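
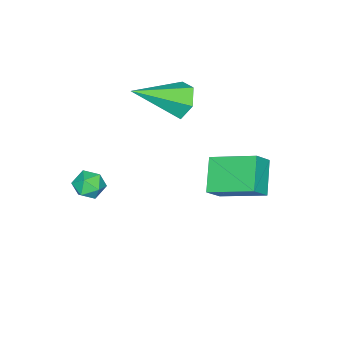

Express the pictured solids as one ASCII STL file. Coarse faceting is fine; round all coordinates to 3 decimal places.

solid 
facet normal -0.680 0.550 -0.485
outer loop
vertex -2.401 -2.411 -0.05
vertex -2.625 -2.056 0.667
vertex -2.023 -1.718 0.206
endloop
endfacet
facet normal 0.760 -0.184 -0.624
outer loop
vertex -2.401 -2.411 -0.05
vertex -2.023 -1.718 0.206
vertex -1.155 -3.244 1.713
endloop
endfacet
facet normal -0.680 0.550 -0.485
outer loop
vertex -2.023 -1.718 0.206
vertex -2.625 -2.056 0.667
vertex -2.247 -1.363 0.922
endloop
endfacet
facet normal 0.861 0.508 0.018
outer loop
vertex -2.023 -1.718 0.206
vertex -2.247 -1.363 0.922
vertex -1.155 -3.244 1.713
endloop
endfacet
facet normal -0.681 0.550 -0.484
outer loop
vertex -2.247 -1.363 0.922
vertex -2.625 -2.056 0.667
vertex -2.848 -1.701 1.383
endloop
endfacet
facet normal 0.318 0.518 0.794
outer loop
vertex -2.247 -1.363 0.922
vertex -2.848 -1.701 1.383
vertex -1.155 -3.244 1.713
endloop
endfacet
facet normal -0.680 0.550 -0.485
outer loop
vertex -2.848 -1.701 1.383
vertex -2.625 -2.056 0.667
vertex -3.227 -2.395 1.127
endloop
endfacet
facet normal -0.330 -0.163 0.930
outer loop
vertex -2.848 -1.701 1.383
vertex -3.227 -2.395 1.127
vertex -1.155 -3.244 1.713
endloop
endfacet
facet normal -0.680 0.549 -0.485
outer loop
vertex -3.227 -2.395 1.127
vertex -2.625 -2.056 0.667
vertex -3.003 -2.75 0.411
endloop
endfacet
facet normal -0.432 -0.855 0.289
outer loop
vertex -3.227 -2.395 1.127
vertex -3.003 -2.75 0.411
vertex -1.155 -3.244 1.713
endloop
endfacet
facet normal -0.681 0.549 -0.485
outer loop
vertex -3.003 -2.75 0.411
vertex -2.625 -2.056 0.667
vertex -2.401 -2.411 -0.05
endloop
endfacet
facet normal 0.113 -0.865 -0.489
outer loop
vertex -3.003 -2.75 0.411
vertex -2.401 -2.411 -0.05
vertex -1.155 -3.244 1.713
endloop
endfacet
facet normal 0.188 0.583 0.790
outer loop
vertex 2.189 -2.382 -0.81
vertex 1.699 -2.663 -0.486
vertex 2.3 -2.911 -0.446
endloop
endfacet
facet normal 0.785 0.454 0.421
outer loop
vertex 2.189 -2.382 -0.81
vertex 2.3 -2.911 -0.446
vertex 2.581 -2.854 -1.032
endloop
endfacet
facet normal 0.685 0.685 -0.247
outer loop
vertex 2.189 -2.382 -0.81
vertex 2.581 -2.854 -1.032
vertex 2.153 -2.571 -1.433
endloop
endfacet
facet normal 0.027 0.956 -0.292
outer loop
vertex 2.189 -2.382 -0.81
vertex 2.153 -2.571 -1.433
vertex 1.608 -2.453 -1.096
endloop
endfacet
facet normal -0.281 0.894 0.350
outer loop
vertex 2.189 -2.382 -0.81
vertex 1.608 -2.453 -1.096
vertex 1.699 -2.663 -0.486
endloop
endfacet
facet normal 0.882 -0.253 0.398
outer loop
vertex 2.581 -2.854 -1.032
vertex 2.3 -2.911 -0.446
vertex 2.332 -3.427 -0.844
endloop
endfacet
facet normal -0.084 -0.044 0.995
outer loop
vertex 2.3 -2.911 -0.446
vertex 1.699 -2.663 -0.486
vertex 1.787 -3.309 -0.507
endloop
endfacet
facet normal -0.842 0.459 0.284
outer loop
vertex 1.699 -2.663 -0.486
vertex 1.608 -2.453 -1.096
vertex 1.359 -3.026 -0.908
endloop
endfacet
facet normal -0.345 0.560 -0.754
outer loop
vertex 1.608 -2.453 -1.096
vertex 2.153 -2.571 -1.433
vertex 1.64 -2.969 -1.494
endloop
endfacet
facet normal 0.720 0.120 -0.684
outer loop
vertex 2.153 -2.571 -1.433
vertex 2.581 -2.854 -1.032
vertex 2.241 -3.217 -1.454
endloop
endfacet
facet normal -0.027 -0.956 0.292
outer loop
vertex 1.751 -3.498 -1.13
vertex 2.332 -3.427 -0.844
vertex 1.787 -3.309 -0.507
endloop
endfacet
facet normal -0.685 -0.685 0.247
outer loop
vertex 1.751 -3.498 -1.13
vertex 1.787 -3.309 -0.507
vertex 1.359 -3.026 -0.908
endloop
endfacet
facet normal -0.785 -0.454 -0.421
outer loop
vertex 1.751 -3.498 -1.13
vertex 1.359 -3.026 -0.908
vertex 1.64 -2.969 -1.494
endloop
endfacet
facet normal -0.188 -0.583 -0.790
outer loop
vertex 1.751 -3.498 -1.13
vertex 1.64 -2.969 -1.494
vertex 2.241 -3.217 -1.454
endloop
endfacet
facet normal 0.281 -0.894 -0.350
outer loop
vertex 1.751 -3.498 -1.13
vertex 2.241 -3.217 -1.454
vertex 2.332 -3.427 -0.844
endloop
endfacet
facet normal 0.345 -0.560 0.754
outer loop
vertex 1.787 -3.309 -0.507
vertex 2.332 -3.427 -0.844
vertex 2.3 -2.911 -0.446
endloop
endfacet
facet normal -0.720 -0.120 0.684
outer loop
vertex 1.359 -3.026 -0.908
vertex 1.787 -3.309 -0.507
vertex 1.699 -2.663 -0.486
endloop
endfacet
facet normal -0.882 0.253 -0.398
outer loop
vertex 1.64 -2.969 -1.494
vertex 1.359 -3.026 -0.908
vertex 1.608 -2.453 -1.096
endloop
endfacet
facet normal 0.084 0.044 -0.995
outer loop
vertex 2.241 -3.217 -1.454
vertex 1.64 -2.969 -1.494
vertex 2.153 -2.571 -1.433
endloop
endfacet
facet normal 0.842 -0.459 -0.284
outer loop
vertex 2.332 -3.427 -0.844
vertex 2.241 -3.217 -1.454
vertex 2.581 -2.854 -1.032
endloop
endfacet
facet normal -0.715 -0.359 0.599
outer loop
vertex -2.297 -0.689 -1.683
vertex -2.589 1.08 -0.971
vertex -2.952 -0.523 -2.365
endloop
endfacet
facet normal 0.152 -0.917 -0.369
outer loop
vertex -1.871 0.02 -3.269
vertex -2.297 -0.689 -1.683
vertex -2.952 -0.523 -2.365
endloop
endfacet
facet normal -0.716 -0.359 0.599
outer loop
vertex -2.952 -0.523 -2.365
vertex -2.589 1.08 -0.971
vertex -3.244 1.247 -1.653
endloop
endfacet
facet normal -0.682 0.174 -0.711
outer loop
vertex -3.244 1.247 -1.653
vertex -1.871 0.02 -3.269
vertex -2.952 -0.523 -2.365
endloop
endfacet
facet normal 0.682 -0.174 0.711
outer loop
vertex -2.297 -0.689 -1.683
vertex -1.508 1.623 -1.875
vertex -2.589 1.08 -0.971
endloop
endfacet
facet normal 0.151 -0.917 -0.369
outer loop
vertex -1.216 -0.147 -2.587
vertex -2.297 -0.689 -1.683
vertex -1.871 0.02 -3.269
endloop
endfacet
facet normal 0.682 -0.174 0.711
outer loop
vertex -1.216 -0.147 -2.587
vertex -1.508 1.623 -1.875
vertex -2.297 -0.689 -1.683
endloop
endfacet
facet normal -0.151 0.917 0.370
outer loop
vertex -2.589 1.08 -0.971
vertex -1.508 1.623 -1.875
vertex -3.244 1.247 -1.653
endloop
endfacet
facet normal -0.682 0.174 -0.711
outer loop
vertex -2.163 1.789 -2.557
vertex -1.871 0.02 -3.269
vertex -3.244 1.247 -1.653
endloop
endfacet
facet normal -0.151 0.917 0.369
outer loop
vertex -3.244 1.247 -1.653
vertex -1.508 1.623 -1.875
vertex -2.163 1.789 -2.557
endloop
endfacet
facet normal 0.715 0.359 -0.599
outer loop
vertex -2.163 1.789 -2.557
vertex -1.216 -0.147 -2.587
vertex -1.871 0.02 -3.269
endloop
endfacet
facet normal 0.715 0.359 -0.600
outer loop
vertex -1.508 1.623 -1.875
vertex -1.216 -0.147 -2.587
vertex -2.163 1.789 -2.557
endloop
endfacet

endsolid


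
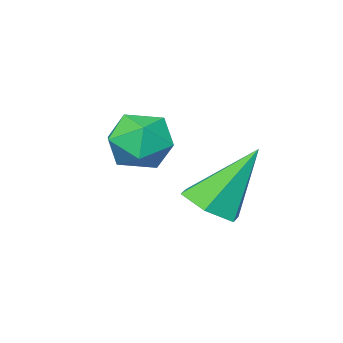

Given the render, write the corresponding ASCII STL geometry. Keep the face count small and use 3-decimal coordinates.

solid 
facet normal 0.488 -0.261 -0.833
outer loop
vertex 1.858 2.566 -3.346
vertex 1.215 2.0 -3.545
vertex 1.173 2.831 -3.83
endloop
endfacet
facet normal 0.209 0.952 0.226
outer loop
vertex 1.858 2.566 -3.346
vertex 1.173 2.831 -3.83
vertex 0.165 2.56 -1.755
endloop
endfacet
facet normal 0.489 -0.261 -0.833
outer loop
vertex 1.173 2.831 -3.83
vertex 1.215 2.0 -3.545
vertex 0.53 2.265 -4.03
endloop
endfacet
facet normal -0.612 0.765 -0.198
outer loop
vertex 1.173 2.831 -3.83
vertex 0.53 2.265 -4.03
vertex 0.165 2.56 -1.755
endloop
endfacet
facet normal 0.489 -0.261 -0.833
outer loop
vertex 0.53 2.265 -4.03
vertex 1.215 2.0 -3.545
vertex 0.572 1.433 -3.745
endloop
endfacet
facet normal -0.984 -0.099 -0.145
outer loop
vertex 0.53 2.265 -4.03
vertex 0.572 1.433 -3.745
vertex 0.165 2.56 -1.755
endloop
endfacet
facet normal 0.489 -0.261 -0.833
outer loop
vertex 0.572 1.433 -3.745
vertex 1.215 2.0 -3.545
vertex 1.257 1.168 -3.26
endloop
endfacet
facet normal -0.535 -0.777 0.331
outer loop
vertex 0.572 1.433 -3.745
vertex 1.257 1.168 -3.26
vertex 0.165 2.56 -1.755
endloop
endfacet
facet normal 0.488 -0.261 -0.833
outer loop
vertex 1.257 1.168 -3.26
vertex 1.215 2.0 -3.545
vertex 1.9 1.735 -3.061
endloop
endfacet
facet normal 0.287 -0.590 0.754
outer loop
vertex 1.257 1.168 -3.26
vertex 1.9 1.735 -3.061
vertex 0.165 2.56 -1.755
endloop
endfacet
facet normal 0.488 -0.261 -0.833
outer loop
vertex 1.9 1.735 -3.061
vertex 1.215 2.0 -3.545
vertex 1.858 2.566 -3.346
endloop
endfacet
facet normal 0.658 0.274 0.701
outer loop
vertex 1.9 1.735 -3.061
vertex 1.858 2.566 -3.346
vertex 0.165 2.56 -1.755
endloop
endfacet
facet normal -0.824 0.519 0.229
outer loop
vertex 0.546 -0.272 -2.295
vertex 0.857 -0.196 -1.349
vertex 1.112 0.503 -2.016
endloop
endfacet
facet normal -0.636 0.627 -0.450
outer loop
vertex 0.546 -0.272 -2.295
vertex 1.112 0.503 -2.016
vertex 1.282 0.048 -2.889
endloop
endfacet
facet normal -0.626 -0.007 -0.780
outer loop
vertex 0.546 -0.272 -2.295
vertex 1.282 0.048 -2.889
vertex 1.134 -0.931 -2.761
endloop
endfacet
facet normal -0.807 -0.506 -0.304
outer loop
vertex 0.546 -0.272 -2.295
vertex 1.134 -0.931 -2.761
vertex 0.871 -1.082 -1.81
endloop
endfacet
facet normal -0.930 -0.181 0.320
outer loop
vertex 0.546 -0.272 -2.295
vertex 0.871 -1.082 -1.81
vertex 0.857 -0.196 -1.349
endloop
endfacet
facet normal 0.028 0.889 -0.458
outer loop
vertex 1.282 0.048 -2.889
vertex 1.112 0.503 -2.016
vertex 2.049 0.322 -2.31
endloop
endfacet
facet normal -0.275 0.714 0.643
outer loop
vertex 1.112 0.503 -2.016
vertex 0.857 -0.196 -1.349
vertex 1.786 0.171 -1.359
endloop
endfacet
facet normal -0.447 -0.418 0.791
outer loop
vertex 0.857 -0.196 -1.349
vertex 0.871 -1.082 -1.81
vertex 1.638 -0.808 -1.231
endloop
endfacet
facet normal -0.251 -0.943 -0.219
outer loop
vertex 0.871 -1.082 -1.81
vertex 1.134 -0.931 -2.761
vertex 1.808 -1.263 -2.104
endloop
endfacet
facet normal 0.043 -0.136 -0.990
outer loop
vertex 1.134 -0.931 -2.761
vertex 1.282 0.048 -2.889
vertex 2.063 -0.564 -2.771
endloop
endfacet
facet normal 0.807 0.506 0.304
outer loop
vertex 2.374 -0.488 -1.825
vertex 2.049 0.322 -2.31
vertex 1.786 0.171 -1.359
endloop
endfacet
facet normal 0.626 0.007 0.780
outer loop
vertex 2.374 -0.488 -1.825
vertex 1.786 0.171 -1.359
vertex 1.638 -0.808 -1.231
endloop
endfacet
facet normal 0.636 -0.627 0.450
outer loop
vertex 2.374 -0.488 -1.825
vertex 1.638 -0.808 -1.231
vertex 1.808 -1.263 -2.104
endloop
endfacet
facet normal 0.824 -0.519 -0.229
outer loop
vertex 2.374 -0.488 -1.825
vertex 1.808 -1.263 -2.104
vertex 2.063 -0.564 -2.771
endloop
endfacet
facet normal 0.930 0.181 -0.320
outer loop
vertex 2.374 -0.488 -1.825
vertex 2.063 -0.564 -2.771
vertex 2.049 0.322 -2.31
endloop
endfacet
facet normal 0.251 0.943 0.219
outer loop
vertex 1.786 0.171 -1.359
vertex 2.049 0.322 -2.31
vertex 1.112 0.503 -2.016
endloop
endfacet
facet normal -0.043 0.136 0.990
outer loop
vertex 1.638 -0.808 -1.231
vertex 1.786 0.171 -1.359
vertex 0.857 -0.196 -1.349
endloop
endfacet
facet normal -0.028 -0.889 0.458
outer loop
vertex 1.808 -1.263 -2.104
vertex 1.638 -0.808 -1.231
vertex 0.871 -1.082 -1.81
endloop
endfacet
facet normal 0.275 -0.714 -0.643
outer loop
vertex 2.063 -0.564 -2.771
vertex 1.808 -1.263 -2.104
vertex 1.134 -0.931 -2.761
endloop
endfacet
facet normal 0.447 0.418 -0.791
outer loop
vertex 2.049 0.322 -2.31
vertex 2.063 -0.564 -2.771
vertex 1.282 0.048 -2.889
endloop
endfacet

endsolid


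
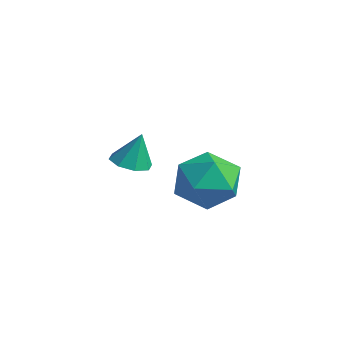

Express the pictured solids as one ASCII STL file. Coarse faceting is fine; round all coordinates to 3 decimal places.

solid 
facet normal -0.869 0.434 0.238
outer loop
vertex 1.305 4.37 1.856
vertex 0.84 3.357 2.003
vertex 1.337 3.879 2.867
endloop
endfacet
facet normal -0.319 0.849 0.422
outer loop
vertex 1.305 4.37 1.856
vertex 1.337 3.879 2.867
vertex 2.244 4.415 2.474
endloop
endfacet
facet normal 0.062 0.984 -0.165
outer loop
vertex 1.305 4.37 1.856
vertex 2.244 4.415 2.474
vertex 2.308 4.225 1.367
endloop
endfacet
facet normal -0.254 0.653 -0.714
outer loop
vertex 1.305 4.37 1.856
vertex 2.308 4.225 1.367
vertex 1.441 3.57 1.076
endloop
endfacet
facet normal -0.828 0.313 -0.465
outer loop
vertex 1.305 4.37 1.856
vertex 1.441 3.57 1.076
vertex 0.84 3.357 2.003
endloop
endfacet
facet normal 0.094 0.480 0.872
outer loop
vertex 2.244 4.415 2.474
vertex 1.337 3.879 2.867
vertex 2.359 3.43 3.004
endloop
endfacet
facet normal -0.796 -0.192 0.574
outer loop
vertex 1.337 3.879 2.867
vertex 0.84 3.357 2.003
vertex 1.492 2.775 2.713
endloop
endfacet
facet normal -0.730 -0.388 -0.563
outer loop
vertex 0.84 3.357 2.003
vertex 1.441 3.57 1.076
vertex 1.556 2.585 1.606
endloop
endfacet
facet normal 0.201 0.163 -0.966
outer loop
vertex 1.441 3.57 1.076
vertex 2.308 4.225 1.367
vertex 2.463 3.121 1.213
endloop
endfacet
facet normal 0.710 0.699 -0.079
outer loop
vertex 2.308 4.225 1.367
vertex 2.244 4.415 2.474
vertex 2.96 3.643 2.077
endloop
endfacet
facet normal 0.254 -0.653 0.714
outer loop
vertex 2.495 2.63 2.224
vertex 2.359 3.43 3.004
vertex 1.492 2.775 2.713
endloop
endfacet
facet normal -0.062 -0.984 0.165
outer loop
vertex 2.495 2.63 2.224
vertex 1.492 2.775 2.713
vertex 1.556 2.585 1.606
endloop
endfacet
facet normal 0.319 -0.849 -0.422
outer loop
vertex 2.495 2.63 2.224
vertex 1.556 2.585 1.606
vertex 2.463 3.121 1.213
endloop
endfacet
facet normal 0.869 -0.434 -0.238
outer loop
vertex 2.495 2.63 2.224
vertex 2.463 3.121 1.213
vertex 2.96 3.643 2.077
endloop
endfacet
facet normal 0.828 -0.313 0.465
outer loop
vertex 2.495 2.63 2.224
vertex 2.96 3.643 2.077
vertex 2.359 3.43 3.004
endloop
endfacet
facet normal -0.201 -0.163 0.966
outer loop
vertex 1.492 2.775 2.713
vertex 2.359 3.43 3.004
vertex 1.337 3.879 2.867
endloop
endfacet
facet normal -0.710 -0.699 0.079
outer loop
vertex 1.556 2.585 1.606
vertex 1.492 2.775 2.713
vertex 0.84 3.357 2.003
endloop
endfacet
facet normal -0.094 -0.480 -0.872
outer loop
vertex 2.463 3.121 1.213
vertex 1.556 2.585 1.606
vertex 1.441 3.57 1.076
endloop
endfacet
facet normal 0.796 0.192 -0.574
outer loop
vertex 2.96 3.643 2.077
vertex 2.463 3.121 1.213
vertex 2.308 4.225 1.367
endloop
endfacet
facet normal 0.730 0.388 0.563
outer loop
vertex 2.359 3.43 3.004
vertex 2.96 3.643 2.077
vertex 2.244 4.415 2.474
endloop
endfacet
facet normal -0.148 -0.248 -0.957
outer loop
vertex -0.705 3.142 1.437
vertex -1.321 2.877 1.601
vertex -1.094 3.498 1.405
endloop
endfacet
facet normal 0.654 0.732 0.189
outer loop
vertex -0.705 3.142 1.437
vertex -1.094 3.498 1.405
vertex -1.139 3.183 2.779
endloop
endfacet
facet normal -0.147 -0.248 -0.957
outer loop
vertex -1.094 3.498 1.405
vertex -1.321 2.877 1.601
vertex -1.615 3.491 1.487
endloop
endfacet
facet normal 0.022 0.974 0.224
outer loop
vertex -1.094 3.498 1.405
vertex -1.615 3.491 1.487
vertex -1.139 3.183 2.779
endloop
endfacet
facet normal -0.149 -0.249 -0.957
outer loop
vertex -1.615 3.491 1.487
vertex -1.321 2.877 1.601
vertex -1.964 3.124 1.637
endloop
endfacet
facet normal -0.585 0.714 0.386
outer loop
vertex -1.615 3.491 1.487
vertex -1.964 3.124 1.637
vertex -1.139 3.183 2.779
endloop
endfacet
facet normal -0.149 -0.247 -0.958
outer loop
vertex -1.964 3.124 1.637
vertex -1.321 2.877 1.601
vertex -1.937 2.612 1.765
endloop
endfacet
facet normal -0.809 0.102 0.579
outer loop
vertex -1.964 3.124 1.637
vertex -1.937 2.612 1.765
vertex -1.139 3.183 2.779
endloop
endfacet
facet normal -0.147 -0.250 -0.957
outer loop
vertex -1.937 2.612 1.765
vertex -1.321 2.877 1.601
vertex -1.548 2.256 1.798
endloop
endfacet
facet normal -0.519 -0.503 0.691
outer loop
vertex -1.937 2.612 1.765
vertex -1.548 2.256 1.798
vertex -1.139 3.183 2.779
endloop
endfacet
facet normal -0.149 -0.249 -0.957
outer loop
vertex -1.548 2.256 1.798
vertex -1.321 2.877 1.601
vertex -1.027 2.263 1.715
endloop
endfacet
facet normal 0.115 -0.745 0.657
outer loop
vertex -1.548 2.256 1.798
vertex -1.027 2.263 1.715
vertex -1.139 3.183 2.779
endloop
endfacet
facet normal -0.148 -0.248 -0.957
outer loop
vertex -1.027 2.263 1.715
vertex -1.321 2.877 1.601
vertex -0.678 2.63 1.566
endloop
endfacet
facet normal 0.721 -0.485 0.495
outer loop
vertex -1.027 2.263 1.715
vertex -0.678 2.63 1.566
vertex -1.139 3.183 2.779
endloop
endfacet
facet normal -0.148 -0.249 -0.957
outer loop
vertex -0.678 2.63 1.566
vertex -1.321 2.877 1.601
vertex -0.705 3.142 1.437
endloop
endfacet
facet normal 0.945 0.126 0.302
outer loop
vertex -0.678 2.63 1.566
vertex -0.705 3.142 1.437
vertex -1.139 3.183 2.779
endloop
endfacet

endsolid


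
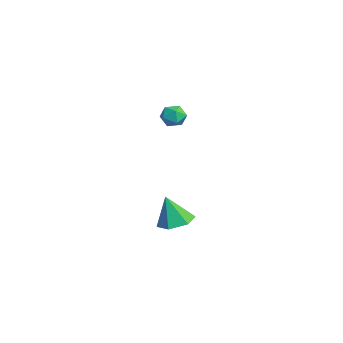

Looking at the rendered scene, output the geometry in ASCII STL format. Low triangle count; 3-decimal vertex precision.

solid 
facet normal -0.742 0.532 0.407
outer loop
vertex 0.287 -2.424 2.66
vertex -0.012 -3.059 2.944
vertex 0.492 -2.665 3.348
endloop
endfacet
facet normal -0.145 0.920 0.365
outer loop
vertex 0.287 -2.424 2.66
vertex 0.492 -2.665 3.348
vertex 1.013 -2.393 2.87
endloop
endfacet
facet normal 0.052 0.946 -0.320
outer loop
vertex 0.287 -2.424 2.66
vertex 1.013 -2.393 2.87
vertex 0.83 -2.619 2.171
endloop
endfacet
facet normal -0.424 0.575 -0.700
outer loop
vertex 0.287 -2.424 2.66
vertex 0.83 -2.619 2.171
vertex 0.197 -3.03 2.217
endloop
endfacet
facet normal -0.914 0.319 -0.250
outer loop
vertex 0.287 -2.424 2.66
vertex 0.197 -3.03 2.217
vertex -0.012 -3.059 2.944
endloop
endfacet
facet normal 0.367 0.577 0.729
outer loop
vertex 1.013 -2.393 2.87
vertex 0.492 -2.665 3.348
vertex 1.163 -3.01 3.283
endloop
endfacet
facet normal -0.600 -0.050 0.798
outer loop
vertex 0.492 -2.665 3.348
vertex -0.012 -3.059 2.944
vertex 0.53 -3.421 3.329
endloop
endfacet
facet normal -0.879 -0.393 -0.268
outer loop
vertex -0.012 -3.059 2.944
vertex 0.197 -3.03 2.217
vertex 0.347 -3.647 2.63
endloop
endfacet
facet normal -0.086 0.021 -0.996
outer loop
vertex 0.197 -3.03 2.217
vertex 0.83 -2.619 2.171
vertex 0.868 -3.375 2.152
endloop
endfacet
facet normal 0.685 0.621 -0.380
outer loop
vertex 0.83 -2.619 2.171
vertex 1.013 -2.393 2.87
vertex 1.372 -2.981 2.556
endloop
endfacet
facet normal 0.424 -0.575 0.700
outer loop
vertex 1.073 -3.616 2.84
vertex 1.163 -3.01 3.283
vertex 0.53 -3.421 3.329
endloop
endfacet
facet normal -0.052 -0.946 0.320
outer loop
vertex 1.073 -3.616 2.84
vertex 0.53 -3.421 3.329
vertex 0.347 -3.647 2.63
endloop
endfacet
facet normal 0.145 -0.920 -0.365
outer loop
vertex 1.073 -3.616 2.84
vertex 0.347 -3.647 2.63
vertex 0.868 -3.375 2.152
endloop
endfacet
facet normal 0.742 -0.532 -0.407
outer loop
vertex 1.073 -3.616 2.84
vertex 0.868 -3.375 2.152
vertex 1.372 -2.981 2.556
endloop
endfacet
facet normal 0.914 -0.319 0.250
outer loop
vertex 1.073 -3.616 2.84
vertex 1.372 -2.981 2.556
vertex 1.163 -3.01 3.283
endloop
endfacet
facet normal 0.086 -0.021 0.996
outer loop
vertex 0.53 -3.421 3.329
vertex 1.163 -3.01 3.283
vertex 0.492 -2.665 3.348
endloop
endfacet
facet normal -0.685 -0.621 0.380
outer loop
vertex 0.347 -3.647 2.63
vertex 0.53 -3.421 3.329
vertex -0.012 -3.059 2.944
endloop
endfacet
facet normal -0.367 -0.577 -0.729
outer loop
vertex 0.868 -3.375 2.152
vertex 0.347 -3.647 2.63
vertex 0.197 -3.03 2.217
endloop
endfacet
facet normal 0.600 0.050 -0.798
outer loop
vertex 1.372 -2.981 2.556
vertex 0.868 -3.375 2.152
vertex 0.83 -2.619 2.171
endloop
endfacet
facet normal 0.879 0.393 0.268
outer loop
vertex 1.163 -3.01 3.283
vertex 1.372 -2.981 2.556
vertex 1.013 -2.393 2.87
endloop
endfacet
facet normal 0.114 0.276 -0.954
outer loop
vertex 1.454 -3.447 -4.894
vertex 0.594 -2.865 -4.828
vertex 1.521 -2.453 -4.598
endloop
endfacet
facet normal 0.841 -0.206 0.501
outer loop
vertex 1.454 -3.447 -4.894
vertex 1.521 -2.453 -4.598
vertex 0.386 -3.375 -3.072
endloop
endfacet
facet normal 0.114 0.276 -0.954
outer loop
vertex 1.521 -2.453 -4.598
vertex 0.594 -2.865 -4.828
vertex 0.661 -1.871 -4.532
endloop
endfacet
facet normal 0.445 0.580 0.682
outer loop
vertex 1.521 -2.453 -4.598
vertex 0.661 -1.871 -4.532
vertex 0.386 -3.375 -3.072
endloop
endfacet
facet normal 0.113 0.277 -0.954
outer loop
vertex 0.661 -1.871 -4.532
vertex 0.594 -2.865 -4.828
vertex -0.265 -2.284 -4.761
endloop
endfacet
facet normal -0.445 0.664 0.601
outer loop
vertex 0.661 -1.871 -4.532
vertex -0.265 -2.284 -4.761
vertex 0.386 -3.375 -3.072
endloop
endfacet
facet normal 0.113 0.277 -0.954
outer loop
vertex -0.265 -2.284 -4.761
vertex 0.594 -2.865 -4.828
vertex -0.332 -3.278 -5.058
endloop
endfacet
facet normal -0.940 -0.038 0.338
outer loop
vertex -0.265 -2.284 -4.761
vertex -0.332 -3.278 -5.058
vertex 0.386 -3.375 -3.072
endloop
endfacet
facet normal 0.114 0.276 -0.954
outer loop
vertex -0.332 -3.278 -5.058
vertex 0.594 -2.865 -4.828
vertex 0.527 -3.86 -5.124
endloop
endfacet
facet normal -0.546 -0.823 0.157
outer loop
vertex -0.332 -3.278 -5.058
vertex 0.527 -3.86 -5.124
vertex 0.386 -3.375 -3.072
endloop
endfacet
facet normal 0.114 0.276 -0.954
outer loop
vertex 0.527 -3.86 -5.124
vertex 0.594 -2.865 -4.828
vertex 1.454 -3.447 -4.894
endloop
endfacet
facet normal 0.345 -0.908 0.238
outer loop
vertex 0.527 -3.86 -5.124
vertex 1.454 -3.447 -4.894
vertex 0.386 -3.375 -3.072
endloop
endfacet

endsolid


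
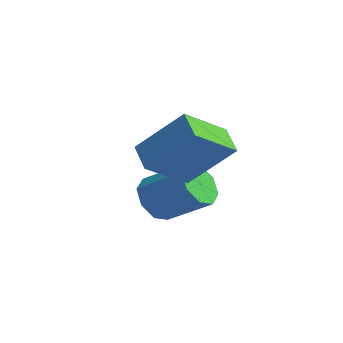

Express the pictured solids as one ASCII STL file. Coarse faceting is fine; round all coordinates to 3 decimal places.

solid 
facet normal -0.718 -0.444 -0.536
outer loop
vertex -3.453 3.306 -4.474
vertex -3.918 3.171 -3.739
vertex -3.871 3.816 -4.336
endloop
endfacet
facet normal 0.315 0.480 -0.819
outer loop
vertex -3.453 3.306 -4.474
vertex -3.871 3.816 -4.336
vertex -2.197 4.084 -3.536
endloop
endfacet
facet normal 0.314 0.480 -0.819
outer loop
vertex -2.197 4.084 -3.536
vertex -3.871 3.816 -4.336
vertex -2.615 4.593 -3.398
endloop
endfacet
facet normal 0.718 0.444 0.536
outer loop
vertex -2.197 4.084 -3.536
vertex -2.615 4.593 -3.398
vertex -2.662 3.949 -2.801
endloop
endfacet
facet normal -0.717 -0.444 -0.537
outer loop
vertex -3.871 3.816 -4.336
vertex -3.918 3.171 -3.739
vertex -4.317 3.948 -3.849
endloop
endfacet
facet normal -0.216 0.874 -0.435
outer loop
vertex -3.871 3.816 -4.336
vertex -4.317 3.948 -3.849
vertex -2.615 4.593 -3.398
endloop
endfacet
facet normal -0.216 0.874 -0.436
outer loop
vertex -2.615 4.593 -3.398
vertex -4.317 3.948 -3.849
vertex -3.061 4.726 -2.911
endloop
endfacet
facet normal 0.718 0.444 0.536
outer loop
vertex -2.615 4.593 -3.398
vertex -3.061 4.726 -2.911
vertex -2.662 3.949 -2.801
endloop
endfacet
facet normal -0.718 -0.444 -0.536
outer loop
vertex -4.317 3.948 -3.849
vertex -3.918 3.171 -3.739
vertex -4.529 3.625 -3.297
endloop
endfacet
facet normal -0.621 0.757 0.204
outer loop
vertex -4.317 3.948 -3.849
vertex -4.529 3.625 -3.297
vertex -3.061 4.726 -2.911
endloop
endfacet
facet normal -0.621 0.757 0.204
outer loop
vertex -3.061 4.726 -2.911
vertex -4.529 3.625 -3.297
vertex -3.273 4.403 -2.359
endloop
endfacet
facet normal 0.718 0.444 0.536
outer loop
vertex -3.061 4.726 -2.911
vertex -3.273 4.403 -2.359
vertex -2.662 3.949 -2.801
endloop
endfacet
facet normal -0.718 -0.444 -0.536
outer loop
vertex -4.529 3.625 -3.297
vertex -3.918 3.171 -3.739
vertex -4.383 3.036 -3.004
endloop
endfacet
facet normal -0.662 0.196 0.724
outer loop
vertex -4.529 3.625 -3.297
vertex -4.383 3.036 -3.004
vertex -3.273 4.403 -2.359
endloop
endfacet
facet normal -0.662 0.196 0.724
outer loop
vertex -3.273 4.403 -2.359
vertex -4.383 3.036 -3.004
vertex -3.127 3.814 -2.066
endloop
endfacet
facet normal 0.718 0.444 0.536
outer loop
vertex -3.273 4.403 -2.359
vertex -3.127 3.814 -2.066
vertex -2.662 3.949 -2.801
endloop
endfacet
facet normal -0.718 -0.444 -0.536
outer loop
vertex -4.383 3.036 -3.004
vertex -3.918 3.171 -3.739
vertex -3.965 2.527 -3.142
endloop
endfacet
facet normal -0.314 -0.480 0.819
outer loop
vertex -4.383 3.036 -3.004
vertex -3.965 2.527 -3.142
vertex -3.127 3.814 -2.066
endloop
endfacet
facet normal -0.315 -0.480 0.819
outer loop
vertex -3.127 3.814 -2.066
vertex -3.965 2.527 -3.142
vertex -2.709 3.304 -2.204
endloop
endfacet
facet normal 0.718 0.444 0.536
outer loop
vertex -3.127 3.814 -2.066
vertex -2.709 3.304 -2.204
vertex -2.662 3.949 -2.801
endloop
endfacet
facet normal -0.718 -0.444 -0.536
outer loop
vertex -3.965 2.527 -3.142
vertex -3.918 3.171 -3.739
vertex -3.519 2.394 -3.629
endloop
endfacet
facet normal 0.215 -0.874 0.436
outer loop
vertex -3.965 2.527 -3.142
vertex -3.519 2.394 -3.629
vertex -2.709 3.304 -2.204
endloop
endfacet
facet normal 0.216 -0.874 0.435
outer loop
vertex -2.709 3.304 -2.204
vertex -3.519 2.394 -3.629
vertex -2.263 3.172 -2.691
endloop
endfacet
facet normal 0.717 0.444 0.537
outer loop
vertex -2.709 3.304 -2.204
vertex -2.263 3.172 -2.691
vertex -2.662 3.949 -2.801
endloop
endfacet
facet normal -0.718 -0.444 -0.536
outer loop
vertex -3.519 2.394 -3.629
vertex -3.918 3.171 -3.739
vertex -3.307 2.717 -4.181
endloop
endfacet
facet normal 0.621 -0.757 -0.204
outer loop
vertex -3.519 2.394 -3.629
vertex -3.307 2.717 -4.181
vertex -2.263 3.172 -2.691
endloop
endfacet
facet normal 0.621 -0.757 -0.204
outer loop
vertex -2.263 3.172 -2.691
vertex -3.307 2.717 -4.181
vertex -2.051 3.495 -3.243
endloop
endfacet
facet normal 0.718 0.444 0.536
outer loop
vertex -2.263 3.172 -2.691
vertex -2.051 3.495 -3.243
vertex -2.662 3.949 -2.801
endloop
endfacet
facet normal -0.718 -0.444 -0.536
outer loop
vertex -3.307 2.717 -4.181
vertex -3.918 3.171 -3.739
vertex -3.453 3.306 -4.474
endloop
endfacet
facet normal 0.662 -0.196 -0.724
outer loop
vertex -3.307 2.717 -4.181
vertex -3.453 3.306 -4.474
vertex -2.051 3.495 -3.243
endloop
endfacet
facet normal 0.662 -0.196 -0.724
outer loop
vertex -2.051 3.495 -3.243
vertex -3.453 3.306 -4.474
vertex -2.197 4.084 -3.536
endloop
endfacet
facet normal 0.718 0.444 0.536
outer loop
vertex -2.051 3.495 -3.243
vertex -2.197 4.084 -3.536
vertex -2.662 3.949 -2.801
endloop
endfacet
facet normal -0.519 -0.483 -0.705
outer loop
vertex -3.146 1.925 -0.959
vertex -3.221 3.499 -1.983
vertex -2.224 1.65 -1.449
endloop
endfacet
facet normal 0.040 -0.837 0.545
outer loop
vertex -1.139 2.661 0.023
vertex -3.146 1.925 -0.959
vertex -2.224 1.65 -1.449
endloop
endfacet
facet normal -0.519 -0.484 -0.705
outer loop
vertex -2.224 1.65 -1.449
vertex -3.221 3.499 -1.983
vertex -2.299 3.224 -2.474
endloop
endfacet
facet normal 0.854 -0.255 -0.454
outer loop
vertex -2.299 3.224 -2.474
vertex -1.139 2.661 0.023
vertex -2.224 1.65 -1.449
endloop
endfacet
facet normal -0.854 0.255 0.454
outer loop
vertex -3.146 1.925 -0.959
vertex -2.136 4.51 -0.511
vertex -3.221 3.499 -1.983
endloop
endfacet
facet normal 0.040 -0.837 0.545
outer loop
vertex -2.061 2.936 0.514
vertex -3.146 1.925 -0.959
vertex -1.139 2.661 0.023
endloop
endfacet
facet normal -0.854 0.255 0.454
outer loop
vertex -2.061 2.936 0.514
vertex -2.136 4.51 -0.511
vertex -3.146 1.925 -0.959
endloop
endfacet
facet normal -0.041 0.837 -0.545
outer loop
vertex -3.221 3.499 -1.983
vertex -2.136 4.51 -0.511
vertex -2.299 3.224 -2.474
endloop
endfacet
facet normal 0.854 -0.255 -0.454
outer loop
vertex -1.214 4.235 -1.001
vertex -1.139 2.661 0.023
vertex -2.299 3.224 -2.474
endloop
endfacet
facet normal -0.040 0.837 -0.545
outer loop
vertex -2.299 3.224 -2.474
vertex -2.136 4.51 -0.511
vertex -1.214 4.235 -1.001
endloop
endfacet
facet normal 0.519 0.483 0.705
outer loop
vertex -1.214 4.235 -1.001
vertex -2.061 2.936 0.514
vertex -1.139 2.661 0.023
endloop
endfacet
facet normal 0.519 0.484 0.705
outer loop
vertex -2.136 4.51 -0.511
vertex -2.061 2.936 0.514
vertex -1.214 4.235 -1.001
endloop
endfacet

endsolid


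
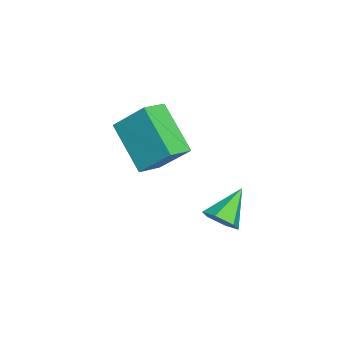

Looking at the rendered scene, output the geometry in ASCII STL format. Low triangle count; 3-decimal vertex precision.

solid 
facet normal -0.794 0.530 -0.296
outer loop
vertex -4.696 -3.64 3.554
vertex -4.424 -2.59 4.703
vertex -3.531 -2.587 2.315
endloop
endfacet
facet normal -0.172 -0.665 -0.727
outer loop
vertex -2.776 -3.09 2.597
vertex -4.696 -3.64 3.554
vertex -3.531 -2.587 2.315
endloop
endfacet
facet normal -0.794 0.530 -0.296
outer loop
vertex -3.531 -2.587 2.315
vertex -4.424 -2.59 4.703
vertex -3.259 -1.537 3.464
endloop
endfacet
facet normal 0.582 0.527 -0.619
outer loop
vertex -3.259 -1.537 3.464
vertex -2.776 -3.09 2.597
vertex -3.531 -2.587 2.315
endloop
endfacet
facet normal -0.582 -0.527 0.619
outer loop
vertex -4.696 -3.64 3.554
vertex -3.669 -3.093 4.985
vertex -4.424 -2.59 4.703
endloop
endfacet
facet normal -0.172 -0.665 -0.727
outer loop
vertex -3.941 -4.143 3.836
vertex -4.696 -3.64 3.554
vertex -2.776 -3.09 2.597
endloop
endfacet
facet normal -0.582 -0.527 0.619
outer loop
vertex -3.941 -4.143 3.836
vertex -3.669 -3.093 4.985
vertex -4.696 -3.64 3.554
endloop
endfacet
facet normal 0.172 0.665 0.727
outer loop
vertex -4.424 -2.59 4.703
vertex -3.669 -3.093 4.985
vertex -3.259 -1.537 3.464
endloop
endfacet
facet normal 0.582 0.527 -0.619
outer loop
vertex -2.504 -2.04 3.746
vertex -2.776 -3.09 2.597
vertex -3.259 -1.537 3.464
endloop
endfacet
facet normal 0.172 0.665 0.727
outer loop
vertex -3.259 -1.537 3.464
vertex -3.669 -3.093 4.985
vertex -2.504 -2.04 3.746
endloop
endfacet
facet normal 0.794 -0.530 0.296
outer loop
vertex -2.504 -2.04 3.746
vertex -3.941 -4.143 3.836
vertex -2.776 -3.09 2.597
endloop
endfacet
facet normal 0.794 -0.530 0.296
outer loop
vertex -3.669 -3.093 4.985
vertex -3.941 -4.143 3.836
vertex -2.504 -2.04 3.746
endloop
endfacet
facet normal 0.717 -0.367 -0.592
outer loop
vertex -2.797 -0.694 0.799
vertex -3.184 -0.585 0.263
vertex -2.764 -0.108 0.476
endloop
endfacet
facet normal 0.378 0.431 0.820
outer loop
vertex -2.797 -0.694 0.799
vertex -2.764 -0.108 0.476
vertex -4.216 -0.055 1.117
endloop
endfacet
facet normal 0.717 -0.367 -0.592
outer loop
vertex -2.764 -0.108 0.476
vertex -3.184 -0.585 0.263
vertex -3.151 0.001 -0.06
endloop
endfacet
facet normal 0.094 0.987 0.132
outer loop
vertex -2.764 -0.108 0.476
vertex -3.151 0.001 -0.06
vertex -4.216 -0.055 1.117
endloop
endfacet
facet normal 0.716 -0.367 -0.593
outer loop
vertex -3.151 0.001 -0.06
vertex -3.184 -0.585 0.263
vertex -3.571 -0.476 -0.272
endloop
endfacet
facet normal -0.551 0.692 -0.466
outer loop
vertex -3.151 0.001 -0.06
vertex -3.571 -0.476 -0.272
vertex -4.216 -0.055 1.117
endloop
endfacet
facet normal 0.716 -0.367 -0.593
outer loop
vertex -3.571 -0.476 -0.272
vertex -3.184 -0.585 0.263
vertex -3.604 -1.062 0.051
endloop
endfacet
facet normal -0.913 -0.156 -0.377
outer loop
vertex -3.571 -0.476 -0.272
vertex -3.604 -1.062 0.051
vertex -4.216 -0.055 1.117
endloop
endfacet
facet normal 0.717 -0.368 -0.592
outer loop
vertex -3.604 -1.062 0.051
vertex -3.184 -0.585 0.263
vertex -3.217 -1.171 0.587
endloop
endfacet
facet normal -0.630 -0.712 0.310
outer loop
vertex -3.604 -1.062 0.051
vertex -3.217 -1.171 0.587
vertex -4.216 -0.055 1.117
endloop
endfacet
facet normal 0.717 -0.368 -0.592
outer loop
vertex -3.217 -1.171 0.587
vertex -3.184 -0.585 0.263
vertex -2.797 -0.694 0.799
endloop
endfacet
facet normal 0.016 -0.418 0.909
outer loop
vertex -3.217 -1.171 0.587
vertex -2.797 -0.694 0.799
vertex -4.216 -0.055 1.117
endloop
endfacet

endsolid


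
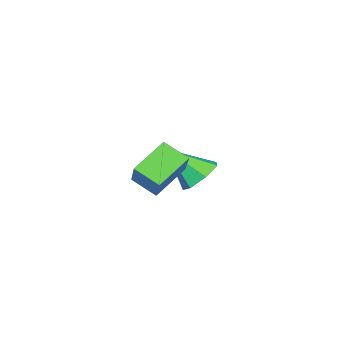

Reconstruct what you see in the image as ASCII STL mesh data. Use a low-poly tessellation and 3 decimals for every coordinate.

solid 
facet normal -0.238 0.686 -0.687
outer loop
vertex -2.274 -0.717 1.048
vertex -3.312 -0.853 1.271
vertex -2.618 -0.169 1.714
endloop
endfacet
facet normal 0.916 0.103 0.388
outer loop
vertex -2.274 -0.717 1.048
vertex -2.618 -0.169 1.714
vertex -2.808 -2.307 2.729
endloop
endfacet
facet normal -0.237 0.686 -0.688
outer loop
vertex -2.618 -0.169 1.714
vertex -3.312 -0.853 1.271
vertex -3.484 -0.136 2.046
endloop
endfacet
facet normal 0.344 0.378 0.860
outer loop
vertex -2.618 -0.169 1.714
vertex -3.484 -0.136 2.046
vertex -2.808 -2.307 2.729
endloop
endfacet
facet normal -0.237 0.686 -0.688
outer loop
vertex -3.484 -0.136 2.046
vertex -3.312 -0.853 1.271
vertex -4.221 -0.642 1.795
endloop
endfacet
facet normal -0.412 0.154 0.898
outer loop
vertex -3.484 -0.136 2.046
vertex -4.221 -0.642 1.795
vertex -2.808 -2.307 2.729
endloop
endfacet
facet normal -0.237 0.686 -0.688
outer loop
vertex -4.221 -0.642 1.795
vertex -3.312 -0.853 1.271
vertex -4.273 -1.308 1.149
endloop
endfacet
facet normal -0.784 -0.399 0.475
outer loop
vertex -4.221 -0.642 1.795
vertex -4.273 -1.308 1.149
vertex -2.808 -2.307 2.729
endloop
endfacet
facet normal -0.238 0.686 -0.687
outer loop
vertex -4.273 -1.308 1.149
vertex -3.312 -0.853 1.271
vertex -3.601 -1.63 0.595
endloop
endfacet
facet normal -0.491 -0.866 -0.092
outer loop
vertex -4.273 -1.308 1.149
vertex -3.601 -1.63 0.595
vertex -2.808 -2.307 2.729
endloop
endfacet
facet normal -0.237 0.686 -0.688
outer loop
vertex -3.601 -1.63 0.595
vertex -3.312 -0.853 1.271
vertex -2.711 -1.368 0.55
endloop
endfacet
facet normal 0.244 -0.894 -0.375
outer loop
vertex -3.601 -1.63 0.595
vertex -2.711 -1.368 0.55
vertex -2.808 -2.307 2.729
endloop
endfacet
facet normal -0.238 0.686 -0.688
outer loop
vertex -2.711 -1.368 0.55
vertex -3.312 -0.853 1.271
vertex -2.274 -0.717 1.048
endloop
endfacet
facet normal 0.872 -0.463 -0.161
outer loop
vertex -2.711 -1.368 0.55
vertex -2.274 -0.717 1.048
vertex -2.808 -2.307 2.729
endloop
endfacet
facet normal -0.584 -0.461 -0.668
outer loop
vertex -0.113 -0.797 4.019
vertex -0.238 0.324 3.354
vertex 1.37 -1.225 3.017
endloop
endfacet
facet normal 0.096 -0.856 0.508
outer loop
vertex 2.638 -0.224 4.466
vertex -0.113 -0.797 4.019
vertex 1.37 -1.225 3.017
endloop
endfacet
facet normal -0.584 -0.461 -0.668
outer loop
vertex 1.37 -1.225 3.017
vertex -0.238 0.324 3.354
vertex 1.244 -0.103 2.352
endloop
endfacet
facet normal 0.806 -0.232 -0.545
outer loop
vertex 1.244 -0.103 2.352
vertex 2.638 -0.224 4.466
vertex 1.37 -1.225 3.017
endloop
endfacet
facet normal -0.806 0.233 0.544
outer loop
vertex -0.113 -0.797 4.019
vertex 1.03 1.325 4.803
vertex -0.238 0.324 3.354
endloop
endfacet
facet normal 0.096 -0.857 0.507
outer loop
vertex 1.156 0.203 5.468
vertex -0.113 -0.797 4.019
vertex 2.638 -0.224 4.466
endloop
endfacet
facet normal -0.806 0.233 0.545
outer loop
vertex 1.156 0.203 5.468
vertex 1.03 1.325 4.803
vertex -0.113 -0.797 4.019
endloop
endfacet
facet normal -0.096 0.856 -0.507
outer loop
vertex -0.238 0.324 3.354
vertex 1.03 1.325 4.803
vertex 1.244 -0.103 2.352
endloop
endfacet
facet normal 0.806 -0.233 -0.545
outer loop
vertex 2.513 0.897 3.801
vertex 2.638 -0.224 4.466
vertex 1.244 -0.103 2.352
endloop
endfacet
facet normal -0.096 0.856 -0.507
outer loop
vertex 1.244 -0.103 2.352
vertex 1.03 1.325 4.803
vertex 2.513 0.897 3.801
endloop
endfacet
facet normal 0.584 0.461 0.668
outer loop
vertex 2.513 0.897 3.801
vertex 1.156 0.203 5.468
vertex 2.638 -0.224 4.466
endloop
endfacet
facet normal 0.584 0.461 0.668
outer loop
vertex 1.03 1.325 4.803
vertex 1.156 0.203 5.468
vertex 2.513 0.897 3.801
endloop
endfacet

endsolid


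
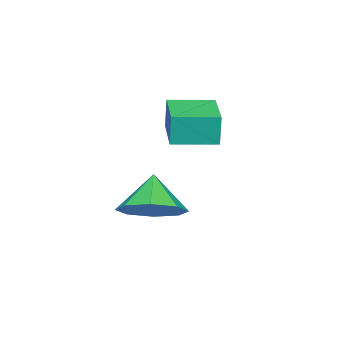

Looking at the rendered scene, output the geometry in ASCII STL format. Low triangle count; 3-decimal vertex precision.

solid 
facet normal 0.548 0.266 -0.793
outer loop
vertex 4.259 -3.684 -0.691
vertex 3.41 -3.291 -1.145
vertex 4.145 -2.917 -0.512
endloop
endfacet
facet normal 0.354 -0.162 0.921
outer loop
vertex 4.259 -3.684 -0.691
vertex 4.145 -2.917 -0.512
vertex 2.67 -3.649 -0.075
endloop
endfacet
facet normal 0.548 0.266 -0.793
outer loop
vertex 4.145 -2.917 -0.512
vertex 3.41 -3.291 -1.145
vertex 3.601 -2.368 -0.704
endloop
endfacet
facet normal 0.075 0.395 0.916
outer loop
vertex 4.145 -2.917 -0.512
vertex 3.601 -2.368 -0.704
vertex 2.67 -3.649 -0.075
endloop
endfacet
facet normal 0.548 0.265 -0.793
outer loop
vertex 3.601 -2.368 -0.704
vertex 3.41 -3.291 -1.145
vertex 2.945 -2.36 -1.155
endloop
endfacet
facet normal -0.434 0.631 0.643
outer loop
vertex 3.601 -2.368 -0.704
vertex 2.945 -2.36 -1.155
vertex 2.67 -3.649 -0.075
endloop
endfacet
facet normal 0.548 0.265 -0.793
outer loop
vertex 2.945 -2.36 -1.155
vertex 3.41 -3.291 -1.145
vertex 2.561 -2.897 -1.6
endloop
endfacet
facet normal -0.875 0.407 0.263
outer loop
vertex 2.945 -2.36 -1.155
vertex 2.561 -2.897 -1.6
vertex 2.67 -3.649 -0.075
endloop
endfacet
facet normal 0.548 0.266 -0.793
outer loop
vertex 2.561 -2.897 -1.6
vertex 3.41 -3.291 -1.145
vertex 2.674 -3.664 -1.779
endloop
endfacet
facet normal -0.989 -0.146 -0.001
outer loop
vertex 2.561 -2.897 -1.6
vertex 2.674 -3.664 -1.779
vertex 2.67 -3.649 -0.075
endloop
endfacet
facet normal 0.548 0.266 -0.793
outer loop
vertex 2.674 -3.664 -1.779
vertex 3.41 -3.291 -1.145
vertex 3.218 -4.213 -1.587
endloop
endfacet
facet normal -0.711 -0.703 0.005
outer loop
vertex 2.674 -3.664 -1.779
vertex 3.218 -4.213 -1.587
vertex 2.67 -3.649 -0.075
endloop
endfacet
facet normal 0.548 0.266 -0.793
outer loop
vertex 3.218 -4.213 -1.587
vertex 3.41 -3.291 -1.145
vertex 3.875 -4.221 -1.136
endloop
endfacet
facet normal -0.202 -0.939 0.277
outer loop
vertex 3.218 -4.213 -1.587
vertex 3.875 -4.221 -1.136
vertex 2.67 -3.649 -0.075
endloop
endfacet
facet normal 0.547 0.266 -0.793
outer loop
vertex 3.875 -4.221 -1.136
vertex 3.41 -3.291 -1.145
vertex 4.259 -3.684 -0.691
endloop
endfacet
facet normal 0.239 -0.715 0.657
outer loop
vertex 3.875 -4.221 -1.136
vertex 4.259 -3.684 -0.691
vertex 2.67 -3.649 -0.075
endloop
endfacet
facet normal -0.553 0.832 -0.036
outer loop
vertex 1.853 -2.121 2.85
vertex 3.244 -1.198 2.82
vertex 1.858 -2.162 1.831
endloop
endfacet
facet normal -0.833 -0.553 0.018
outer loop
vertex 2.616 -3.302 1.88
vertex 1.853 -2.121 2.85
vertex 1.858 -2.162 1.831
endloop
endfacet
facet normal -0.553 0.832 -0.036
outer loop
vertex 1.858 -2.162 1.831
vertex 3.244 -1.198 2.82
vertex 3.249 -1.239 1.801
endloop
endfacet
facet normal 0.005 -0.040 -0.999
outer loop
vertex 3.249 -1.239 1.801
vertex 2.616 -3.302 1.88
vertex 1.858 -2.162 1.831
endloop
endfacet
facet normal -0.005 0.040 0.999
outer loop
vertex 1.853 -2.121 2.85
vertex 4.002 -2.338 2.869
vertex 3.244 -1.198 2.82
endloop
endfacet
facet normal -0.833 -0.553 0.018
outer loop
vertex 2.611 -3.261 2.899
vertex 1.853 -2.121 2.85
vertex 2.616 -3.302 1.88
endloop
endfacet
facet normal -0.005 0.040 0.999
outer loop
vertex 2.611 -3.261 2.899
vertex 4.002 -2.338 2.869
vertex 1.853 -2.121 2.85
endloop
endfacet
facet normal 0.833 0.553 -0.018
outer loop
vertex 3.244 -1.198 2.82
vertex 4.002 -2.338 2.869
vertex 3.249 -1.239 1.801
endloop
endfacet
facet normal 0.005 -0.040 -0.999
outer loop
vertex 4.007 -2.379 1.85
vertex 2.616 -3.302 1.88
vertex 3.249 -1.239 1.801
endloop
endfacet
facet normal 0.833 0.553 -0.018
outer loop
vertex 3.249 -1.239 1.801
vertex 4.002 -2.338 2.869
vertex 4.007 -2.379 1.85
endloop
endfacet
facet normal 0.553 -0.832 0.036
outer loop
vertex 4.007 -2.379 1.85
vertex 2.611 -3.261 2.899
vertex 2.616 -3.302 1.88
endloop
endfacet
facet normal 0.553 -0.832 0.036
outer loop
vertex 4.002 -2.338 2.869
vertex 2.611 -3.261 2.899
vertex 4.007 -2.379 1.85
endloop
endfacet

endsolid


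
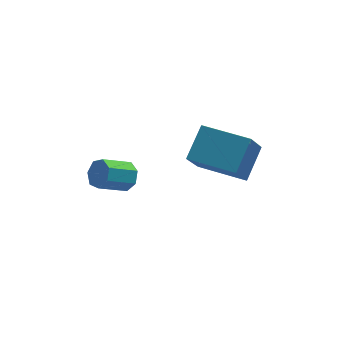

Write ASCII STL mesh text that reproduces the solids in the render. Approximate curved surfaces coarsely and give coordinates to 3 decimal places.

solid 
facet normal 0.818 0.266 -0.510
outer loop
vertex 1.209 4.282 0.778
vertex 1.012 4.008 0.319
vertex 0.93 4.551 0.471
endloop
endfacet
facet normal 0.111 0.795 0.596
outer loop
vertex 1.209 4.282 0.778
vertex 0.93 4.551 0.471
vertex 0.245 3.966 1.38
endloop
endfacet
facet normal 0.112 0.795 0.596
outer loop
vertex 0.245 3.966 1.38
vertex 0.93 4.551 0.471
vertex -0.035 4.235 1.074
endloop
endfacet
facet normal -0.817 -0.269 0.511
outer loop
vertex 0.245 3.966 1.38
vertex -0.035 4.235 1.074
vertex 0.048 3.692 0.921
endloop
endfacet
facet normal 0.817 0.267 -0.512
outer loop
vertex 0.93 4.551 0.471
vertex 1.012 4.008 0.319
vertex 0.712 4.411 0.05
endloop
endfacet
facet normal -0.372 0.921 -0.113
outer loop
vertex 0.93 4.551 0.471
vertex 0.712 4.411 0.05
vertex -0.035 4.235 1.074
endloop
endfacet
facet normal -0.373 0.921 -0.114
outer loop
vertex -0.035 4.235 1.074
vertex 0.712 4.411 0.05
vertex -0.252 4.095 0.652
endloop
endfacet
facet normal -0.818 -0.269 0.509
outer loop
vertex -0.035 4.235 1.074
vertex -0.252 4.095 0.652
vertex 0.048 3.692 0.921
endloop
endfacet
facet normal 0.817 0.268 -0.510
outer loop
vertex 0.712 4.411 0.05
vertex 1.012 4.008 0.319
vertex 0.721 3.967 -0.169
endloop
endfacet
facet normal -0.576 0.352 -0.738
outer loop
vertex 0.712 4.411 0.05
vertex 0.721 3.967 -0.169
vertex -0.252 4.095 0.652
endloop
endfacet
facet normal -0.575 0.354 -0.737
outer loop
vertex -0.252 4.095 0.652
vertex 0.721 3.967 -0.169
vertex -0.244 3.652 0.433
endloop
endfacet
facet normal -0.817 -0.267 0.511
outer loop
vertex -0.252 4.095 0.652
vertex -0.244 3.652 0.433
vertex 0.048 3.692 0.921
endloop
endfacet
facet normal 0.817 0.268 -0.510
outer loop
vertex 0.721 3.967 -0.169
vertex 1.012 4.008 0.319
vertex 0.949 3.554 -0.021
endloop
endfacet
facet normal -0.346 -0.480 -0.806
outer loop
vertex 0.721 3.967 -0.169
vertex 0.949 3.554 -0.021
vertex -0.244 3.652 0.433
endloop
endfacet
facet normal -0.346 -0.482 -0.805
outer loop
vertex -0.244 3.652 0.433
vertex 0.949 3.554 -0.021
vertex -0.016 3.239 0.582
endloop
endfacet
facet normal -0.817 -0.267 0.511
outer loop
vertex -0.244 3.652 0.433
vertex -0.016 3.239 0.582
vertex 0.048 3.692 0.921
endloop
endfacet
facet normal 0.818 0.267 -0.509
outer loop
vertex 0.949 3.554 -0.021
vertex 1.012 4.008 0.319
vertex 1.224 3.483 0.384
endloop
endfacet
facet normal 0.145 -0.953 -0.266
outer loop
vertex 0.949 3.554 -0.021
vertex 1.224 3.483 0.384
vertex -0.016 3.239 0.582
endloop
endfacet
facet normal 0.145 -0.952 -0.268
outer loop
vertex -0.016 3.239 0.582
vertex 1.224 3.483 0.384
vertex 0.26 3.167 0.986
endloop
endfacet
facet normal -0.817 -0.267 0.511
outer loop
vertex -0.016 3.239 0.582
vertex 0.26 3.167 0.986
vertex 0.048 3.692 0.921
endloop
endfacet
facet normal 0.818 0.267 -0.510
outer loop
vertex 1.224 3.483 0.384
vertex 1.012 4.008 0.319
vertex 1.34 3.806 0.739
endloop
endfacet
facet normal 0.526 -0.707 0.472
outer loop
vertex 1.224 3.483 0.384
vertex 1.34 3.806 0.739
vertex 0.26 3.167 0.986
endloop
endfacet
facet normal 0.526 -0.707 0.473
outer loop
vertex 0.26 3.167 0.986
vertex 1.34 3.806 0.739
vertex 0.376 3.491 1.341
endloop
endfacet
facet normal -0.817 -0.267 0.511
outer loop
vertex 0.26 3.167 0.986
vertex 0.376 3.491 1.341
vertex 0.048 3.692 0.921
endloop
endfacet
facet normal 0.818 0.267 -0.510
outer loop
vertex 1.34 3.806 0.739
vertex 1.012 4.008 0.319
vertex 1.209 4.282 0.778
endloop
endfacet
facet normal 0.512 0.071 0.856
outer loop
vertex 1.34 3.806 0.739
vertex 1.209 4.282 0.778
vertex 0.376 3.491 1.341
endloop
endfacet
facet normal 0.512 0.071 0.856
outer loop
vertex 0.376 3.491 1.341
vertex 1.209 4.282 0.778
vertex 0.245 3.966 1.38
endloop
endfacet
facet normal -0.817 -0.267 0.510
outer loop
vertex 0.376 3.491 1.341
vertex 0.245 3.966 1.38
vertex 0.048 3.692 0.921
endloop
endfacet
facet normal -0.363 -0.489 0.793
outer loop
vertex 4.552 1.556 3.897
vertex 3.188 2.571 3.898
vertex 3.918 0.704 3.081
endloop
endfacet
facet normal 0.802 -0.597 -0.000
outer loop
vertex 4.412 1.369 2.002
vertex 4.552 1.556 3.897
vertex 3.918 0.704 3.081
endloop
endfacet
facet normal -0.363 -0.489 0.793
outer loop
vertex 3.918 0.704 3.081
vertex 3.188 2.571 3.898
vertex 2.554 1.719 3.082
endloop
endfacet
facet normal -0.474 -0.636 -0.609
outer loop
vertex 2.554 1.719 3.082
vertex 4.412 1.369 2.002
vertex 3.918 0.704 3.081
endloop
endfacet
facet normal 0.474 0.636 0.609
outer loop
vertex 4.552 1.556 3.897
vertex 3.682 3.236 2.819
vertex 3.188 2.571 3.898
endloop
endfacet
facet normal 0.802 -0.597 -0.000
outer loop
vertex 5.046 2.221 2.818
vertex 4.552 1.556 3.897
vertex 4.412 1.369 2.002
endloop
endfacet
facet normal 0.474 0.636 0.609
outer loop
vertex 5.046 2.221 2.818
vertex 3.682 3.236 2.819
vertex 4.552 1.556 3.897
endloop
endfacet
facet normal -0.802 0.597 0.000
outer loop
vertex 3.188 2.571 3.898
vertex 3.682 3.236 2.819
vertex 2.554 1.719 3.082
endloop
endfacet
facet normal -0.474 -0.636 -0.609
outer loop
vertex 3.048 2.384 2.003
vertex 4.412 1.369 2.002
vertex 2.554 1.719 3.082
endloop
endfacet
facet normal -0.802 0.597 0.000
outer loop
vertex 2.554 1.719 3.082
vertex 3.682 3.236 2.819
vertex 3.048 2.384 2.003
endloop
endfacet
facet normal 0.363 0.489 -0.793
outer loop
vertex 3.048 2.384 2.003
vertex 5.046 2.221 2.818
vertex 4.412 1.369 2.002
endloop
endfacet
facet normal 0.363 0.489 -0.793
outer loop
vertex 3.682 3.236 2.819
vertex 5.046 2.221 2.818
vertex 3.048 2.384 2.003
endloop
endfacet

endsolid


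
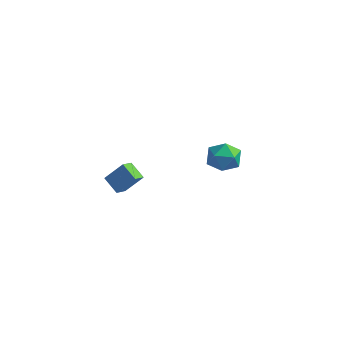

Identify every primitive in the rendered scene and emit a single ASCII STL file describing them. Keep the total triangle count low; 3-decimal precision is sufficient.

solid 
facet normal -0.563 -0.383 -0.732
outer loop
vertex 0.373 -4.549 -1.234
vertex -0.492 -4.201 -0.751
vertex 0.429 -3.825 -1.656
endloop
endfacet
facet normal 0.824 -0.332 -0.460
outer loop
vertex 1.172 -3.319 -0.689
vertex 0.373 -4.549 -1.234
vertex 0.429 -3.825 -1.656
endloop
endfacet
facet normal -0.563 -0.383 -0.732
outer loop
vertex 0.429 -3.825 -1.656
vertex -0.492 -4.201 -0.751
vertex -0.436 -3.477 -1.173
endloop
endfacet
facet normal 0.066 0.862 -0.502
outer loop
vertex -0.436 -3.477 -1.173
vertex 1.172 -3.319 -0.689
vertex 0.429 -3.825 -1.656
endloop
endfacet
facet normal -0.066 -0.862 0.502
outer loop
vertex 0.373 -4.549 -1.234
vertex 0.251 -3.695 0.216
vertex -0.492 -4.201 -0.751
endloop
endfacet
facet normal 0.824 -0.332 -0.460
outer loop
vertex 1.116 -4.043 -0.267
vertex 0.373 -4.549 -1.234
vertex 1.172 -3.319 -0.689
endloop
endfacet
facet normal -0.066 -0.862 0.502
outer loop
vertex 1.116 -4.043 -0.267
vertex 0.251 -3.695 0.216
vertex 0.373 -4.549 -1.234
endloop
endfacet
facet normal -0.824 0.332 0.460
outer loop
vertex -0.492 -4.201 -0.751
vertex 0.251 -3.695 0.216
vertex -0.436 -3.477 -1.173
endloop
endfacet
facet normal 0.066 0.862 -0.502
outer loop
vertex 0.307 -2.971 -0.206
vertex 1.172 -3.319 -0.689
vertex -0.436 -3.477 -1.173
endloop
endfacet
facet normal -0.824 0.332 0.460
outer loop
vertex -0.436 -3.477 -1.173
vertex 0.251 -3.695 0.216
vertex 0.307 -2.971 -0.206
endloop
endfacet
facet normal 0.563 0.383 0.732
outer loop
vertex 0.307 -2.971 -0.206
vertex 1.116 -4.043 -0.267
vertex 1.172 -3.319 -0.689
endloop
endfacet
facet normal 0.563 0.383 0.732
outer loop
vertex 0.251 -3.695 0.216
vertex 1.116 -4.043 -0.267
vertex 0.307 -2.971 -0.206
endloop
endfacet
facet normal 0.112 0.754 0.647
outer loop
vertex 2.023 3.773 -3.261
vertex 2.382 3.121 -2.563
vertex 3.023 3.58 -3.209
endloop
endfacet
facet normal 0.191 0.981 -0.024
outer loop
vertex 2.023 3.773 -3.261
vertex 3.023 3.58 -3.209
vertex 2.563 3.647 -4.117
endloop
endfacet
facet normal -0.410 0.829 -0.381
outer loop
vertex 2.023 3.773 -3.261
vertex 2.563 3.647 -4.117
vertex 1.637 3.228 -4.032
endloop
endfacet
facet normal -0.859 0.507 0.071
outer loop
vertex 2.023 3.773 -3.261
vertex 1.637 3.228 -4.032
vertex 1.525 2.903 -3.072
endloop
endfacet
facet normal -0.537 0.461 0.707
outer loop
vertex 2.023 3.773 -3.261
vertex 1.525 2.903 -3.072
vertex 2.382 3.121 -2.563
endloop
endfacet
facet normal 0.723 0.611 -0.321
outer loop
vertex 2.563 3.647 -4.117
vertex 3.023 3.58 -3.209
vertex 3.255 2.917 -3.948
endloop
endfacet
facet normal 0.596 0.244 0.765
outer loop
vertex 3.023 3.58 -3.209
vertex 2.382 3.121 -2.563
vertex 3.143 2.592 -2.988
endloop
endfacet
facet normal -0.453 -0.230 0.861
outer loop
vertex 2.382 3.121 -2.563
vertex 1.525 2.903 -3.072
vertex 2.217 2.173 -2.903
endloop
endfacet
facet normal -0.974 -0.155 -0.166
outer loop
vertex 1.525 2.903 -3.072
vertex 1.637 3.228 -4.032
vertex 1.757 2.24 -3.811
endloop
endfacet
facet normal -0.248 0.365 -0.898
outer loop
vertex 1.637 3.228 -4.032
vertex 2.563 3.647 -4.117
vertex 2.398 2.699 -4.457
endloop
endfacet
facet normal 0.859 -0.507 -0.071
outer loop
vertex 2.757 2.047 -3.759
vertex 3.255 2.917 -3.948
vertex 3.143 2.592 -2.988
endloop
endfacet
facet normal 0.410 -0.829 0.381
outer loop
vertex 2.757 2.047 -3.759
vertex 3.143 2.592 -2.988
vertex 2.217 2.173 -2.903
endloop
endfacet
facet normal -0.191 -0.981 0.024
outer loop
vertex 2.757 2.047 -3.759
vertex 2.217 2.173 -2.903
vertex 1.757 2.24 -3.811
endloop
endfacet
facet normal -0.112 -0.754 -0.647
outer loop
vertex 2.757 2.047 -3.759
vertex 1.757 2.24 -3.811
vertex 2.398 2.699 -4.457
endloop
endfacet
facet normal 0.537 -0.461 -0.707
outer loop
vertex 2.757 2.047 -3.759
vertex 2.398 2.699 -4.457
vertex 3.255 2.917 -3.948
endloop
endfacet
facet normal 0.974 0.155 0.166
outer loop
vertex 3.143 2.592 -2.988
vertex 3.255 2.917 -3.948
vertex 3.023 3.58 -3.209
endloop
endfacet
facet normal 0.248 -0.365 0.898
outer loop
vertex 2.217 2.173 -2.903
vertex 3.143 2.592 -2.988
vertex 2.382 3.121 -2.563
endloop
endfacet
facet normal -0.723 -0.611 0.321
outer loop
vertex 1.757 2.24 -3.811
vertex 2.217 2.173 -2.903
vertex 1.525 2.903 -3.072
endloop
endfacet
facet normal -0.596 -0.244 -0.765
outer loop
vertex 2.398 2.699 -4.457
vertex 1.757 2.24 -3.811
vertex 1.637 3.228 -4.032
endloop
endfacet
facet normal 0.453 0.230 -0.861
outer loop
vertex 3.255 2.917 -3.948
vertex 2.398 2.699 -4.457
vertex 2.563 3.647 -4.117
endloop
endfacet

endsolid


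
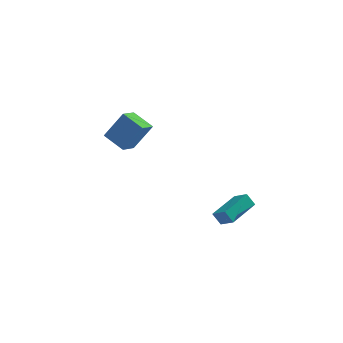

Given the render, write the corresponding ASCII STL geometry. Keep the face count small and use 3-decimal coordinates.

solid 
facet normal -0.512 -0.086 0.854
outer loop
vertex 3.911 -0.276 -1.589
vertex 3.122 0.139 -2.02
vertex 3.237 -2.174 -2.185
endloop
endfacet
facet normal 0.797 -0.420 0.435
outer loop
vertex 3.678 -2.099 -2.92
vertex 3.911 -0.276 -1.589
vertex 3.237 -2.174 -2.185
endloop
endfacet
facet normal -0.512 -0.086 0.854
outer loop
vertex 3.237 -2.174 -2.185
vertex 3.122 0.139 -2.02
vertex 2.448 -1.758 -2.616
endloop
endfacet
facet normal -0.321 -0.903 -0.285
outer loop
vertex 2.448 -1.758 -2.616
vertex 3.678 -2.099 -2.92
vertex 3.237 -2.174 -2.185
endloop
endfacet
facet normal 0.320 0.904 0.284
outer loop
vertex 3.911 -0.276 -1.589
vertex 3.563 0.214 -2.755
vertex 3.122 0.139 -2.02
endloop
endfacet
facet normal 0.796 -0.420 0.436
outer loop
vertex 4.352 -0.202 -2.324
vertex 3.911 -0.276 -1.589
vertex 3.678 -2.099 -2.92
endloop
endfacet
facet normal 0.321 0.903 0.284
outer loop
vertex 4.352 -0.202 -2.324
vertex 3.563 0.214 -2.755
vertex 3.911 -0.276 -1.589
endloop
endfacet
facet normal -0.797 0.420 -0.435
outer loop
vertex 3.122 0.139 -2.02
vertex 3.563 0.214 -2.755
vertex 2.448 -1.758 -2.616
endloop
endfacet
facet normal -0.321 -0.904 -0.283
outer loop
vertex 2.889 -1.684 -3.351
vertex 3.678 -2.099 -2.92
vertex 2.448 -1.758 -2.616
endloop
endfacet
facet normal -0.796 0.420 -0.436
outer loop
vertex 2.448 -1.758 -2.616
vertex 3.563 0.214 -2.755
vertex 2.889 -1.684 -3.351
endloop
endfacet
facet normal 0.512 0.086 -0.854
outer loop
vertex 2.889 -1.684 -3.351
vertex 4.352 -0.202 -2.324
vertex 3.678 -2.099 -2.92
endloop
endfacet
facet normal 0.512 0.086 -0.854
outer loop
vertex 3.563 0.214 -2.755
vertex 4.352 -0.202 -2.324
vertex 2.889 -1.684 -3.351
endloop
endfacet
facet normal -0.814 0.307 0.493
outer loop
vertex -3.558 1.512 2.85
vertex -3.3 2.576 2.614
vertex -4.634 1.396 1.144
endloop
endfacet
facet normal -0.231 -0.950 0.210
outer loop
vertex -3.38 0.924 0.386
vertex -3.558 1.512 2.85
vertex -4.634 1.396 1.144
endloop
endfacet
facet normal -0.814 0.306 0.493
outer loop
vertex -4.634 1.396 1.144
vertex -3.3 2.576 2.614
vertex -4.376 2.46 0.909
endloop
endfacet
facet normal -0.532 -0.058 -0.845
outer loop
vertex -4.376 2.46 0.909
vertex -3.38 0.924 0.386
vertex -4.634 1.396 1.144
endloop
endfacet
facet normal 0.532 0.058 0.844
outer loop
vertex -3.558 1.512 2.85
vertex -2.046 2.104 1.856
vertex -3.3 2.576 2.614
endloop
endfacet
facet normal -0.230 -0.950 0.210
outer loop
vertex -2.304 1.04 2.091
vertex -3.558 1.512 2.85
vertex -3.38 0.924 0.386
endloop
endfacet
facet normal 0.533 0.057 0.844
outer loop
vertex -2.304 1.04 2.091
vertex -2.046 2.104 1.856
vertex -3.558 1.512 2.85
endloop
endfacet
facet normal 0.231 0.950 -0.210
outer loop
vertex -3.3 2.576 2.614
vertex -2.046 2.104 1.856
vertex -4.376 2.46 0.909
endloop
endfacet
facet normal -0.533 -0.058 -0.844
outer loop
vertex -3.122 1.988 0.15
vertex -3.38 0.924 0.386
vertex -4.376 2.46 0.909
endloop
endfacet
facet normal 0.231 0.950 -0.210
outer loop
vertex -4.376 2.46 0.909
vertex -2.046 2.104 1.856
vertex -3.122 1.988 0.15
endloop
endfacet
facet normal 0.814 -0.307 -0.493
outer loop
vertex -3.122 1.988 0.15
vertex -2.304 1.04 2.091
vertex -3.38 0.924 0.386
endloop
endfacet
facet normal 0.814 -0.306 -0.493
outer loop
vertex -2.046 2.104 1.856
vertex -2.304 1.04 2.091
vertex -3.122 1.988 0.15
endloop
endfacet

endsolid


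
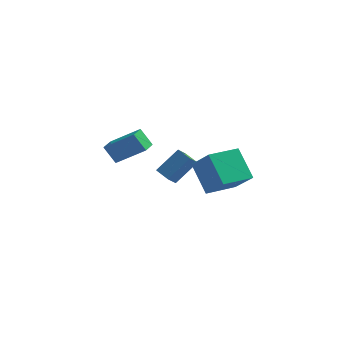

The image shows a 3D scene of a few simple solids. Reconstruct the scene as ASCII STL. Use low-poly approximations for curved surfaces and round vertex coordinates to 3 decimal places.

solid 
facet normal -0.749 0.619 0.237
outer loop
vertex -0.437 3.573 -0.453
vertex -0.119 4.218 -1.133
vertex -1.55 2.731 -1.771
endloop
endfacet
facet normal -0.321 -0.651 0.687
outer loop
vertex -0.741 2.062 -2.027
vertex -0.437 3.573 -0.453
vertex -1.55 2.731 -1.771
endloop
endfacet
facet normal -0.749 0.619 0.237
outer loop
vertex -1.55 2.731 -1.771
vertex -0.119 4.218 -1.133
vertex -1.232 3.376 -2.452
endloop
endfacet
facet normal -0.580 -0.439 -0.686
outer loop
vertex -1.232 3.376 -2.452
vertex -0.741 2.062 -2.027
vertex -1.55 2.731 -1.771
endloop
endfacet
facet normal 0.580 0.438 0.687
outer loop
vertex -0.437 3.573 -0.453
vertex 0.69 3.549 -1.389
vertex -0.119 4.218 -1.133
endloop
endfacet
facet normal -0.322 -0.651 0.687
outer loop
vertex 0.372 2.904 -0.708
vertex -0.437 3.573 -0.453
vertex -0.741 2.062 -2.027
endloop
endfacet
facet normal 0.580 0.439 0.687
outer loop
vertex 0.372 2.904 -0.708
vertex 0.69 3.549 -1.389
vertex -0.437 3.573 -0.453
endloop
endfacet
facet normal 0.321 0.652 -0.687
outer loop
vertex -0.119 4.218 -1.133
vertex 0.69 3.549 -1.389
vertex -1.232 3.376 -2.452
endloop
endfacet
facet normal -0.579 -0.439 -0.687
outer loop
vertex -0.423 2.707 -2.707
vertex -0.741 2.062 -2.027
vertex -1.232 3.376 -2.452
endloop
endfacet
facet normal 0.322 0.651 -0.688
outer loop
vertex -1.232 3.376 -2.452
vertex 0.69 3.549 -1.389
vertex -0.423 2.707 -2.707
endloop
endfacet
facet normal 0.749 -0.619 -0.237
outer loop
vertex -0.423 2.707 -2.707
vertex 0.372 2.904 -0.708
vertex -0.741 2.062 -2.027
endloop
endfacet
facet normal 0.749 -0.619 -0.237
outer loop
vertex 0.69 3.549 -1.389
vertex 0.372 2.904 -0.708
vertex -0.423 2.707 -2.707
endloop
endfacet
facet normal -0.694 -0.712 0.107
outer loop
vertex 2.297 -2.714 3.195
vertex 1.247 -1.895 1.839
vertex 3.273 -3.883 1.733
endloop
endfacet
facet normal 0.552 -0.431 0.713
outer loop
vertex 4.653 -2.465 1.521
vertex 2.297 -2.714 3.195
vertex 3.273 -3.883 1.733
endloop
endfacet
facet normal -0.694 -0.712 0.107
outer loop
vertex 3.273 -3.883 1.733
vertex 1.247 -1.895 1.839
vertex 2.223 -3.064 0.378
endloop
endfacet
facet normal 0.462 -0.553 -0.693
outer loop
vertex 2.223 -3.064 0.378
vertex 4.653 -2.465 1.521
vertex 3.273 -3.883 1.733
endloop
endfacet
facet normal -0.462 0.554 0.693
outer loop
vertex 2.297 -2.714 3.195
vertex 2.627 -0.477 1.627
vertex 1.247 -1.895 1.839
endloop
endfacet
facet normal 0.553 -0.431 0.714
outer loop
vertex 3.677 -1.296 2.982
vertex 2.297 -2.714 3.195
vertex 4.653 -2.465 1.521
endloop
endfacet
facet normal -0.462 0.554 0.693
outer loop
vertex 3.677 -1.296 2.982
vertex 2.627 -0.477 1.627
vertex 2.297 -2.714 3.195
endloop
endfacet
facet normal -0.552 0.431 -0.714
outer loop
vertex 1.247 -1.895 1.839
vertex 2.627 -0.477 1.627
vertex 2.223 -3.064 0.378
endloop
endfacet
facet normal 0.462 -0.554 -0.692
outer loop
vertex 3.603 -1.646 0.165
vertex 4.653 -2.465 1.521
vertex 2.223 -3.064 0.378
endloop
endfacet
facet normal -0.553 0.431 -0.713
outer loop
vertex 2.223 -3.064 0.378
vertex 2.627 -0.477 1.627
vertex 3.603 -1.646 0.165
endloop
endfacet
facet normal 0.694 0.712 -0.107
outer loop
vertex 3.603 -1.646 0.165
vertex 3.677 -1.296 2.982
vertex 4.653 -2.465 1.521
endloop
endfacet
facet normal 0.694 0.713 -0.107
outer loop
vertex 2.627 -0.477 1.627
vertex 3.677 -1.296 2.982
vertex 3.603 -1.646 0.165
endloop
endfacet
facet normal -0.566 0.203 0.799
outer loop
vertex -2.793 2.552 1.145
vertex -2.627 3.658 0.982
vertex -4.561 2.63 -0.128
endloop
endfacet
facet normal -0.147 -0.979 0.144
outer loop
vertex -3.813 2.362 -1.182
vertex -2.793 2.552 1.145
vertex -4.561 2.63 -0.128
endloop
endfacet
facet normal -0.566 0.203 0.799
outer loop
vertex -4.561 2.63 -0.128
vertex -2.627 3.658 0.982
vertex -4.394 3.736 -0.291
endloop
endfacet
facet normal -0.811 0.036 -0.584
outer loop
vertex -4.394 3.736 -0.291
vertex -3.813 2.362 -1.182
vertex -4.561 2.63 -0.128
endloop
endfacet
facet normal 0.811 -0.036 0.584
outer loop
vertex -2.793 2.552 1.145
vertex -1.879 3.39 -0.072
vertex -2.627 3.658 0.982
endloop
endfacet
facet normal -0.147 -0.978 0.144
outer loop
vertex -2.046 2.284 0.091
vertex -2.793 2.552 1.145
vertex -3.813 2.362 -1.182
endloop
endfacet
facet normal 0.811 -0.036 0.584
outer loop
vertex -2.046 2.284 0.091
vertex -1.879 3.39 -0.072
vertex -2.793 2.552 1.145
endloop
endfacet
facet normal 0.147 0.979 -0.144
outer loop
vertex -2.627 3.658 0.982
vertex -1.879 3.39 -0.072
vertex -4.394 3.736 -0.291
endloop
endfacet
facet normal -0.811 0.036 -0.584
outer loop
vertex -3.647 3.468 -1.345
vertex -3.813 2.362 -1.182
vertex -4.394 3.736 -0.291
endloop
endfacet
facet normal 0.147 0.978 -0.144
outer loop
vertex -4.394 3.736 -0.291
vertex -1.879 3.39 -0.072
vertex -3.647 3.468 -1.345
endloop
endfacet
facet normal 0.566 -0.203 -0.799
outer loop
vertex -3.647 3.468 -1.345
vertex -2.046 2.284 0.091
vertex -3.813 2.362 -1.182
endloop
endfacet
facet normal 0.566 -0.203 -0.799
outer loop
vertex -1.879 3.39 -0.072
vertex -2.046 2.284 0.091
vertex -3.647 3.468 -1.345
endloop
endfacet

endsolid


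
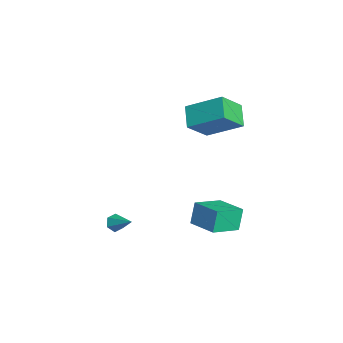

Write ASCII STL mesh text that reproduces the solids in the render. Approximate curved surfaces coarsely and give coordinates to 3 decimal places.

solid 
facet normal -0.698 -0.495 -0.517
outer loop
vertex 2.874 -3.613 -0.814
vertex 2.536 -3.541 -0.426
vertex 2.571 -3.191 -0.809
endloop
endfacet
facet normal 0.621 0.453 -0.639
outer loop
vertex 2.874 -3.613 -0.814
vertex 2.571 -3.191 -0.809
vertex 3.444 -2.899 0.246
endloop
endfacet
facet normal -0.700 -0.494 -0.516
outer loop
vertex 2.571 -3.191 -0.809
vertex 2.536 -3.541 -0.426
vertex 2.233 -3.118 -0.42
endloop
endfacet
facet normal -0.051 0.973 -0.227
outer loop
vertex 2.571 -3.191 -0.809
vertex 2.233 -3.118 -0.42
vertex 3.444 -2.899 0.246
endloop
endfacet
facet normal -0.698 -0.493 -0.519
outer loop
vertex 2.233 -3.118 -0.42
vertex 2.536 -3.541 -0.426
vertex 2.197 -3.469 -0.038
endloop
endfacet
facet normal -0.444 0.680 0.583
outer loop
vertex 2.233 -3.118 -0.42
vertex 2.197 -3.469 -0.038
vertex 3.444 -2.899 0.246
endloop
endfacet
facet normal -0.698 -0.493 -0.519
outer loop
vertex 2.197 -3.469 -0.038
vertex 2.536 -3.541 -0.426
vertex 2.5 -3.892 -0.044
endloop
endfacet
facet normal -0.163 -0.131 0.978
outer loop
vertex 2.197 -3.469 -0.038
vertex 2.5 -3.892 -0.044
vertex 3.444 -2.899 0.246
endloop
endfacet
facet normal -0.698 -0.493 -0.519
outer loop
vertex 2.5 -3.892 -0.044
vertex 2.536 -3.541 -0.426
vertex 2.839 -3.964 -0.432
endloop
endfacet
facet normal 0.509 -0.649 0.565
outer loop
vertex 2.5 -3.892 -0.044
vertex 2.839 -3.964 -0.432
vertex 3.444 -2.899 0.246
endloop
endfacet
facet normal -0.699 -0.493 -0.517
outer loop
vertex 2.839 -3.964 -0.432
vertex 2.536 -3.541 -0.426
vertex 2.874 -3.613 -0.814
endloop
endfacet
facet normal 0.902 -0.356 -0.245
outer loop
vertex 2.839 -3.964 -0.432
vertex 2.874 -3.613 -0.814
vertex 3.444 -2.899 0.246
endloop
endfacet
facet normal -0.846 -0.513 -0.148
outer loop
vertex 1.205 0.461 -0.483
vertex 0.462 1.848 -1.043
vertex 1.577 0.187 -1.656
endloop
endfacet
facet normal 0.445 -0.831 0.335
outer loop
vertex 2.938 1.012 -1.417
vertex 1.205 0.461 -0.483
vertex 1.577 0.187 -1.656
endloop
endfacet
facet normal -0.846 -0.513 -0.148
outer loop
vertex 1.577 0.187 -1.656
vertex 0.462 1.848 -1.043
vertex 0.834 1.574 -2.216
endloop
endfacet
facet normal 0.295 -0.217 -0.930
outer loop
vertex 0.834 1.574 -2.216
vertex 2.938 1.012 -1.417
vertex 1.577 0.187 -1.656
endloop
endfacet
facet normal -0.295 0.217 0.930
outer loop
vertex 1.205 0.461 -0.483
vertex 1.823 2.673 -0.804
vertex 0.462 1.848 -1.043
endloop
endfacet
facet normal 0.445 -0.831 0.335
outer loop
vertex 2.566 1.286 -0.244
vertex 1.205 0.461 -0.483
vertex 2.938 1.012 -1.417
endloop
endfacet
facet normal -0.295 0.217 0.930
outer loop
vertex 2.566 1.286 -0.244
vertex 1.823 2.673 -0.804
vertex 1.205 0.461 -0.483
endloop
endfacet
facet normal -0.445 0.831 -0.335
outer loop
vertex 0.462 1.848 -1.043
vertex 1.823 2.673 -0.804
vertex 0.834 1.574 -2.216
endloop
endfacet
facet normal 0.295 -0.217 -0.930
outer loop
vertex 2.195 2.399 -1.977
vertex 2.938 1.012 -1.417
vertex 0.834 1.574 -2.216
endloop
endfacet
facet normal -0.445 0.831 -0.335
outer loop
vertex 0.834 1.574 -2.216
vertex 1.823 2.673 -0.804
vertex 2.195 2.399 -1.977
endloop
endfacet
facet normal 0.846 0.513 0.148
outer loop
vertex 2.195 2.399 -1.977
vertex 2.566 1.286 -0.244
vertex 2.938 1.012 -1.417
endloop
endfacet
facet normal 0.846 0.513 0.148
outer loop
vertex 1.823 2.673 -0.804
vertex 2.566 1.286 -0.244
vertex 2.195 2.399 -1.977
endloop
endfacet
facet normal -0.382 0.637 -0.669
outer loop
vertex -4.602 2.042 1.749
vertex -3.716 3.713 2.835
vertex -3.457 1.929 0.988
endloop
endfacet
facet normal -0.406 -0.766 -0.498
outer loop
vertex -2.784 0.807 2.165
vertex -4.602 2.042 1.749
vertex -3.457 1.929 0.988
endloop
endfacet
facet normal -0.382 0.637 -0.669
outer loop
vertex -3.457 1.929 0.988
vertex -3.716 3.713 2.835
vertex -2.57 3.6 2.073
endloop
endfacet
facet normal 0.830 -0.082 -0.552
outer loop
vertex -2.57 3.6 2.073
vertex -2.784 0.807 2.165
vertex -3.457 1.929 0.988
endloop
endfacet
facet normal -0.830 0.081 0.552
outer loop
vertex -4.602 2.042 1.749
vertex -3.043 2.591 4.012
vertex -3.716 3.713 2.835
endloop
endfacet
facet normal -0.407 -0.766 -0.498
outer loop
vertex -3.93 0.92 2.927
vertex -4.602 2.042 1.749
vertex -2.784 0.807 2.165
endloop
endfacet
facet normal -0.830 0.082 0.552
outer loop
vertex -3.93 0.92 2.927
vertex -3.043 2.591 4.012
vertex -4.602 2.042 1.749
endloop
endfacet
facet normal 0.407 0.766 0.498
outer loop
vertex -3.716 3.713 2.835
vertex -3.043 2.591 4.012
vertex -2.57 3.6 2.073
endloop
endfacet
facet normal 0.830 -0.082 -0.551
outer loop
vertex -1.898 2.478 3.251
vertex -2.784 0.807 2.165
vertex -2.57 3.6 2.073
endloop
endfacet
facet normal 0.406 0.766 0.498
outer loop
vertex -2.57 3.6 2.073
vertex -3.043 2.591 4.012
vertex -1.898 2.478 3.251
endloop
endfacet
facet normal 0.382 -0.637 0.669
outer loop
vertex -1.898 2.478 3.251
vertex -3.93 0.92 2.927
vertex -2.784 0.807 2.165
endloop
endfacet
facet normal 0.382 -0.637 0.669
outer loop
vertex -3.043 2.591 4.012
vertex -3.93 0.92 2.927
vertex -1.898 2.478 3.251
endloop
endfacet

endsolid


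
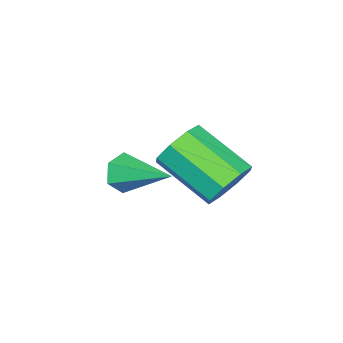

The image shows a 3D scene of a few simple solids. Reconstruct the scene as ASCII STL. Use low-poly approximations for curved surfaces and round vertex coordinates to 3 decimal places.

solid 
facet normal -0.175 -0.921 -0.349
outer loop
vertex 0.278 0.159 -1.87
vertex -0.064 -0.016 -1.237
vertex -0.45 0.271 -1.8
endloop
endfacet
facet normal 0.021 0.625 -0.780
outer loop
vertex 0.278 0.159 -1.87
vertex -0.45 0.271 -1.8
vertex 0.284 1.816 -0.543
endloop
endfacet
facet normal -0.175 -0.921 -0.349
outer loop
vertex -0.45 0.271 -1.8
vertex -0.064 -0.016 -1.237
vertex -0.792 0.096 -1.167
endloop
endfacet
facet normal -0.774 0.578 -0.258
outer loop
vertex -0.45 0.271 -1.8
vertex -0.792 0.096 -1.167
vertex 0.284 1.816 -0.543
endloop
endfacet
facet normal -0.175 -0.920 -0.350
outer loop
vertex -0.792 0.096 -1.167
vertex -0.064 -0.016 -1.237
vertex -0.406 -0.191 -0.605
endloop
endfacet
facet normal -0.741 0.235 0.629
outer loop
vertex -0.792 0.096 -1.167
vertex -0.406 -0.191 -0.605
vertex 0.284 1.816 -0.543
endloop
endfacet
facet normal -0.175 -0.920 -0.350
outer loop
vertex -0.406 -0.191 -0.605
vertex -0.064 -0.016 -1.237
vertex 0.322 -0.303 -0.675
endloop
endfacet
facet normal 0.086 -0.060 0.994
outer loop
vertex -0.406 -0.191 -0.605
vertex 0.322 -0.303 -0.675
vertex 0.284 1.816 -0.543
endloop
endfacet
facet normal -0.176 -0.920 -0.349
outer loop
vertex 0.322 -0.303 -0.675
vertex -0.064 -0.016 -1.237
vertex 0.664 -0.128 -1.308
endloop
endfacet
facet normal 0.881 -0.014 0.472
outer loop
vertex 0.322 -0.303 -0.675
vertex 0.664 -0.128 -1.308
vertex 0.284 1.816 -0.543
endloop
endfacet
facet normal -0.176 -0.920 -0.349
outer loop
vertex 0.664 -0.128 -1.308
vertex -0.064 -0.016 -1.237
vertex 0.278 0.159 -1.87
endloop
endfacet
facet normal 0.848 0.329 -0.415
outer loop
vertex 0.664 -0.128 -1.308
vertex 0.278 0.159 -1.87
vertex 0.284 1.816 -0.543
endloop
endfacet
facet normal 0.094 0.862 -0.498
outer loop
vertex 1.832 3.884 0.139
vertex 0.958 4.056 0.272
vertex 1.717 4.233 0.722
endloop
endfacet
facet normal 0.981 0.003 0.192
outer loop
vertex 1.832 3.884 0.139
vertex 1.717 4.233 0.722
vertex 1.635 2.091 1.175
endloop
endfacet
facet normal 0.982 0.003 0.190
outer loop
vertex 1.635 2.091 1.175
vertex 1.717 4.233 0.722
vertex 1.521 2.44 1.758
endloop
endfacet
facet normal -0.095 -0.862 0.498
outer loop
vertex 1.635 2.091 1.175
vertex 1.521 2.44 1.758
vertex 0.762 2.264 1.308
endloop
endfacet
facet normal 0.095 0.862 -0.499
outer loop
vertex 1.717 4.233 0.722
vertex 0.958 4.056 0.272
vertex 1.159 4.479 1.041
endloop
endfacet
facet normal 0.578 0.360 0.733
outer loop
vertex 1.717 4.233 0.722
vertex 1.159 4.479 1.041
vertex 1.521 2.44 1.758
endloop
endfacet
facet normal 0.577 0.360 0.733
outer loop
vertex 1.521 2.44 1.758
vertex 1.159 4.479 1.041
vertex 0.962 2.686 2.077
endloop
endfacet
facet normal -0.095 -0.862 0.498
outer loop
vertex 1.521 2.44 1.758
vertex 0.962 2.686 2.077
vertex 0.762 2.264 1.308
endloop
endfacet
facet normal 0.094 0.862 -0.499
outer loop
vertex 1.159 4.479 1.041
vertex 0.958 4.056 0.272
vertex 0.482 4.477 0.91
endloop
endfacet
facet normal -0.165 0.507 0.846
outer loop
vertex 1.159 4.479 1.041
vertex 0.482 4.477 0.91
vertex 0.962 2.686 2.077
endloop
endfacet
facet normal -0.165 0.507 0.846
outer loop
vertex 0.962 2.686 2.077
vertex 0.482 4.477 0.91
vertex 0.286 2.684 1.946
endloop
endfacet
facet normal -0.094 -0.862 0.498
outer loop
vertex 0.962 2.686 2.077
vertex 0.286 2.684 1.946
vertex 0.762 2.264 1.308
endloop
endfacet
facet normal 0.095 0.862 -0.498
outer loop
vertex 0.482 4.477 0.91
vertex 0.958 4.056 0.272
vertex 0.085 4.229 0.405
endloop
endfacet
facet normal -0.812 0.356 0.463
outer loop
vertex 0.482 4.477 0.91
vertex 0.085 4.229 0.405
vertex 0.286 2.684 1.946
endloop
endfacet
facet normal -0.811 0.357 0.464
outer loop
vertex 0.286 2.684 1.946
vertex 0.085 4.229 0.405
vertex -0.112 2.436 1.441
endloop
endfacet
facet normal -0.094 -0.862 0.498
outer loop
vertex 0.286 2.684 1.946
vertex -0.112 2.436 1.441
vertex 0.762 2.264 1.308
endloop
endfacet
facet normal 0.095 0.862 -0.498
outer loop
vertex 0.085 4.229 0.405
vertex 0.958 4.056 0.272
vertex 0.199 3.88 -0.178
endloop
endfacet
facet normal -0.982 -0.002 -0.191
outer loop
vertex 0.085 4.229 0.405
vertex 0.199 3.88 -0.178
vertex -0.112 2.436 1.441
endloop
endfacet
facet normal -0.981 -0.003 -0.192
outer loop
vertex -0.112 2.436 1.441
vertex 0.199 3.88 -0.178
vertex 0.003 2.087 0.858
endloop
endfacet
facet normal -0.094 -0.862 0.498
outer loop
vertex -0.112 2.436 1.441
vertex 0.003 2.087 0.858
vertex 0.762 2.264 1.308
endloop
endfacet
facet normal 0.095 0.862 -0.498
outer loop
vertex 0.199 3.88 -0.178
vertex 0.958 4.056 0.272
vertex 0.758 3.634 -0.497
endloop
endfacet
facet normal -0.577 -0.360 -0.733
outer loop
vertex 0.199 3.88 -0.178
vertex 0.758 3.634 -0.497
vertex 0.003 2.087 0.858
endloop
endfacet
facet normal -0.578 -0.360 -0.733
outer loop
vertex 0.003 2.087 0.858
vertex 0.758 3.634 -0.497
vertex 0.561 1.841 0.539
endloop
endfacet
facet normal -0.095 -0.862 0.499
outer loop
vertex 0.003 2.087 0.858
vertex 0.561 1.841 0.539
vertex 0.762 2.264 1.308
endloop
endfacet
facet normal 0.094 0.862 -0.498
outer loop
vertex 0.758 3.634 -0.497
vertex 0.958 4.056 0.272
vertex 1.434 3.636 -0.366
endloop
endfacet
facet normal 0.165 -0.507 -0.846
outer loop
vertex 0.758 3.634 -0.497
vertex 1.434 3.636 -0.366
vertex 0.561 1.841 0.539
endloop
endfacet
facet normal 0.165 -0.507 -0.846
outer loop
vertex 0.561 1.841 0.539
vertex 1.434 3.636 -0.366
vertex 1.238 1.843 0.67
endloop
endfacet
facet normal -0.094 -0.862 0.499
outer loop
vertex 0.561 1.841 0.539
vertex 1.238 1.843 0.67
vertex 0.762 2.264 1.308
endloop
endfacet
facet normal 0.094 0.862 -0.498
outer loop
vertex 1.434 3.636 -0.366
vertex 0.958 4.056 0.272
vertex 1.832 3.884 0.139
endloop
endfacet
facet normal 0.811 -0.357 -0.464
outer loop
vertex 1.434 3.636 -0.366
vertex 1.832 3.884 0.139
vertex 1.238 1.843 0.67
endloop
endfacet
facet normal 0.812 -0.357 -0.463
outer loop
vertex 1.238 1.843 0.67
vertex 1.832 3.884 0.139
vertex 1.635 2.091 1.175
endloop
endfacet
facet normal -0.095 -0.862 0.498
outer loop
vertex 1.238 1.843 0.67
vertex 1.635 2.091 1.175
vertex 0.762 2.264 1.308
endloop
endfacet

endsolid
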